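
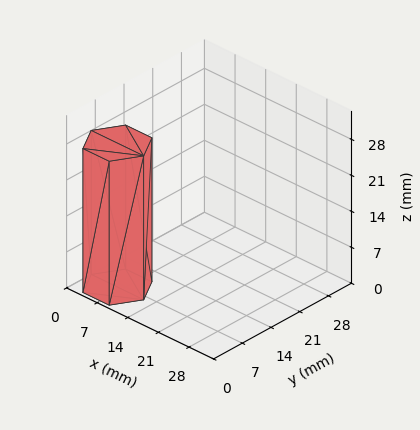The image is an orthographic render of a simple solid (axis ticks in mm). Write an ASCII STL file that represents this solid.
Reading the render: the shape is a regular 6-sided prism (a cylinder approximated with 6 flat sides), circumscribed radius ≈ 6 mm, height ≈ 28 mm (dimensions read to the nearest mm from the axis ticks). For the STL, each face is triangulated and given an outward normal.

solid part
  facet normal 0.0000 0.0000 -1.0000
    outer loop
      vertex 3.0 11.2 0.0
      vertex 9.0 11.2 0.0
      vertex 12.0 6.0 0.0
    endloop
  endfacet
  facet normal 0.0000 0.0000 -1.0000
    outer loop
      vertex 0.0 6.0 0.0
      vertex 3.0 11.2 0.0
      vertex 12.0 6.0 0.0
    endloop
  endfacet
  facet normal 0.0000 0.0000 -1.0000
    outer loop
      vertex 3.0 0.8 0.0
      vertex 0.0 6.0 0.0
      vertex 12.0 6.0 0.0
    endloop
  endfacet
  facet normal 0.0000 0.0000 -1.0000
    outer loop
      vertex 9.0 0.8 0.0
      vertex 3.0 0.8 0.0
      vertex 12.0 6.0 0.0
    endloop
  endfacet
  facet normal 0.0000 0.0000 1.0000
    outer loop
      vertex 12.0 6.0 28.0
      vertex 9.0 11.2 28.0
      vertex 3.0 11.2 28.0
    endloop
  endfacet
  facet normal 0.0000 0.0000 1.0000
    outer loop
      vertex 12.0 6.0 28.0
      vertex 3.0 11.2 28.0
      vertex 0.0 6.0 28.0
    endloop
  endfacet
  facet normal 0.0000 0.0000 1.0000
    outer loop
      vertex 12.0 6.0 28.0
      vertex 0.0 6.0 28.0
      vertex 3.0 0.8 28.0
    endloop
  endfacet
  facet normal 0.0000 0.0000 1.0000
    outer loop
      vertex 12.0 6.0 28.0
      vertex 3.0 0.8 28.0
      vertex 9.0 0.8 28.0
    endloop
  endfacet
  facet normal 0.8662 0.4997 0.0000
    outer loop
      vertex 12.0 6.0 0.0
      vertex 9.0 11.2 0.0
      vertex 9.0 11.2 28.0
    endloop
  endfacet
  facet normal 0.8662 0.4997 0.0000
    outer loop
      vertex 12.0 6.0 0.0
      vertex 9.0 11.2 28.0
      vertex 12.0 6.0 28.0
    endloop
  endfacet
  facet normal 0.0000 1.0000 0.0000
    outer loop
      vertex 9.0 11.2 0.0
      vertex 3.0 11.2 0.0
      vertex 3.0 11.2 28.0
    endloop
  endfacet
  facet normal 0.0000 1.0000 0.0000
    outer loop
      vertex 9.0 11.2 0.0
      vertex 3.0 11.2 28.0
      vertex 9.0 11.2 28.0
    endloop
  endfacet
  facet normal -0.8662 0.4997 0.0000
    outer loop
      vertex 3.0 11.2 0.0
      vertex 0.0 6.0 0.0
      vertex 0.0 6.0 28.0
    endloop
  endfacet
  facet normal -0.8662 0.4997 0.0000
    outer loop
      vertex 3.0 11.2 0.0
      vertex 0.0 6.0 28.0
      vertex 3.0 11.2 28.0
    endloop
  endfacet
  facet normal -0.8662 -0.4997 0.0000
    outer loop
      vertex 0.0 6.0 0.0
      vertex 3.0 0.8 0.0
      vertex 3.0 0.8 28.0
    endloop
  endfacet
  facet normal -0.8662 -0.4997 0.0000
    outer loop
      vertex 0.0 6.0 0.0
      vertex 3.0 0.8 28.0
      vertex 0.0 6.0 28.0
    endloop
  endfacet
  facet normal 0.0000 -1.0000 0.0000
    outer loop
      vertex 3.0 0.8 0.0
      vertex 9.0 0.8 0.0
      vertex 9.0 0.8 28.0
    endloop
  endfacet
  facet normal 0.0000 -1.0000 0.0000
    outer loop
      vertex 3.0 0.8 0.0
      vertex 9.0 0.8 28.0
      vertex 3.0 0.8 28.0
    endloop
  endfacet
  facet normal 0.8662 -0.4997 0.0000
    outer loop
      vertex 9.0 0.8 0.0
      vertex 12.0 6.0 0.0
      vertex 12.0 6.0 28.0
    endloop
  endfacet
  facet normal 0.8662 -0.4997 0.0000
    outer loop
      vertex 9.0 0.8 0.0
      vertex 12.0 6.0 28.0
      vertex 9.0 0.8 28.0
    endloop
  endfacet
endsolid part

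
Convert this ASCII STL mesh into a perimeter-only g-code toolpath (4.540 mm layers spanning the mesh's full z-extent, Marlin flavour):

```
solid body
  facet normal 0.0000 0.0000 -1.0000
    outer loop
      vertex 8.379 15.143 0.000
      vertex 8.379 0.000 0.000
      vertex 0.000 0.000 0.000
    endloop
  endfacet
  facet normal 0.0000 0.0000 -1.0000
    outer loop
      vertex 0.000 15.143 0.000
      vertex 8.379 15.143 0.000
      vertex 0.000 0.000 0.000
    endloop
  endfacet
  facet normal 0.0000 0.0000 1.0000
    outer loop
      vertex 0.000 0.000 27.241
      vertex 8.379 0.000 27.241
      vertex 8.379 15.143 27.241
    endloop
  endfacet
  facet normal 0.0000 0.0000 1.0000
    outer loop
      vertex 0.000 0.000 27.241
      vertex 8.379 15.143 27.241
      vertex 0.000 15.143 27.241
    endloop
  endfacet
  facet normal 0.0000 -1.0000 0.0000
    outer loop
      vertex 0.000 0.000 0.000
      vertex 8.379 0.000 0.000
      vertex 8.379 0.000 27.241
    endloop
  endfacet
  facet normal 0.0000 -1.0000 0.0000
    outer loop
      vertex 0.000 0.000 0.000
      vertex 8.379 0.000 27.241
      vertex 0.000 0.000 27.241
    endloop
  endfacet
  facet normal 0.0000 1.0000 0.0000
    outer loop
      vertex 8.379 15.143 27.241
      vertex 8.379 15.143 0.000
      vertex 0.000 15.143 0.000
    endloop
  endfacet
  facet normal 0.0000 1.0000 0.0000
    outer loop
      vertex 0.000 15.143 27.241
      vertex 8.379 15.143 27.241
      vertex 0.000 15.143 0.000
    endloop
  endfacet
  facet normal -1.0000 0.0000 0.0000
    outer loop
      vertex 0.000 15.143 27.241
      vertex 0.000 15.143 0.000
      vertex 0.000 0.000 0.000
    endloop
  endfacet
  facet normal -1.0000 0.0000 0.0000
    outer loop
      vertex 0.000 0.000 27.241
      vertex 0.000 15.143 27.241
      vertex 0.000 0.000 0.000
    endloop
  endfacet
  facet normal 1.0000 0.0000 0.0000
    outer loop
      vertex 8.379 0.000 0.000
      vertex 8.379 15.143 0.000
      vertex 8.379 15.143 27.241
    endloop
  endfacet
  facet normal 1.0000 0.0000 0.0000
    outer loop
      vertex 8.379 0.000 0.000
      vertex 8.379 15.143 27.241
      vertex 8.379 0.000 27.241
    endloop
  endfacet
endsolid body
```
; perimeter-only toolpath
G21 ; units = mm
G90 ; absolute positioning
G28 ; home
; layer 1
G0 Z4.540
G0 X0.000 Y0.000
G1 X8.379 Y0.000
G1 X8.379 Y15.143
G1 X0.000 Y15.143
G1 X0.000 Y0.000
; layer 2
G0 Z9.080
G0 X0.000 Y0.000
G1 X8.379 Y0.000
G1 X8.379 Y15.143
G1 X0.000 Y15.143
G1 X0.000 Y0.000
; layer 3
G0 Z13.620
G0 X0.000 Y0.000
G1 X8.379 Y0.000
G1 X8.379 Y15.143
G1 X0.000 Y15.143
G1 X0.000 Y0.000
; layer 4
G0 Z18.161
G0 X0.000 Y0.000
G1 X8.379 Y0.000
G1 X8.379 Y15.143
G1 X0.000 Y15.143
G1 X0.000 Y0.000
; layer 5
G0 Z22.701
G0 X0.000 Y0.000
G1 X8.379 Y0.000
G1 X8.379 Y15.143
G1 X0.000 Y15.143
G1 X0.000 Y0.000
; layer 6
G0 Z27.241
G0 X0.000 Y0.000
G1 X8.379 Y0.000
G1 X8.379 Y15.143
G1 X0.000 Y15.143
G1 X0.000 Y0.000
M2 ; end

The solid is a rectangular box, roughly 8.38 × 15.1 mm footprint and 27.2 mm tall. Slicing at Δz = 4.540 mm — 6 equal slices spanning the solid's height, so layer i sits at z = i·h/6 — gives 6 non-empty perimeters. Each is a 4-segment closed polygon; G0 lifts to the layer z and rapids to the start vertex, then G1 traces the edges.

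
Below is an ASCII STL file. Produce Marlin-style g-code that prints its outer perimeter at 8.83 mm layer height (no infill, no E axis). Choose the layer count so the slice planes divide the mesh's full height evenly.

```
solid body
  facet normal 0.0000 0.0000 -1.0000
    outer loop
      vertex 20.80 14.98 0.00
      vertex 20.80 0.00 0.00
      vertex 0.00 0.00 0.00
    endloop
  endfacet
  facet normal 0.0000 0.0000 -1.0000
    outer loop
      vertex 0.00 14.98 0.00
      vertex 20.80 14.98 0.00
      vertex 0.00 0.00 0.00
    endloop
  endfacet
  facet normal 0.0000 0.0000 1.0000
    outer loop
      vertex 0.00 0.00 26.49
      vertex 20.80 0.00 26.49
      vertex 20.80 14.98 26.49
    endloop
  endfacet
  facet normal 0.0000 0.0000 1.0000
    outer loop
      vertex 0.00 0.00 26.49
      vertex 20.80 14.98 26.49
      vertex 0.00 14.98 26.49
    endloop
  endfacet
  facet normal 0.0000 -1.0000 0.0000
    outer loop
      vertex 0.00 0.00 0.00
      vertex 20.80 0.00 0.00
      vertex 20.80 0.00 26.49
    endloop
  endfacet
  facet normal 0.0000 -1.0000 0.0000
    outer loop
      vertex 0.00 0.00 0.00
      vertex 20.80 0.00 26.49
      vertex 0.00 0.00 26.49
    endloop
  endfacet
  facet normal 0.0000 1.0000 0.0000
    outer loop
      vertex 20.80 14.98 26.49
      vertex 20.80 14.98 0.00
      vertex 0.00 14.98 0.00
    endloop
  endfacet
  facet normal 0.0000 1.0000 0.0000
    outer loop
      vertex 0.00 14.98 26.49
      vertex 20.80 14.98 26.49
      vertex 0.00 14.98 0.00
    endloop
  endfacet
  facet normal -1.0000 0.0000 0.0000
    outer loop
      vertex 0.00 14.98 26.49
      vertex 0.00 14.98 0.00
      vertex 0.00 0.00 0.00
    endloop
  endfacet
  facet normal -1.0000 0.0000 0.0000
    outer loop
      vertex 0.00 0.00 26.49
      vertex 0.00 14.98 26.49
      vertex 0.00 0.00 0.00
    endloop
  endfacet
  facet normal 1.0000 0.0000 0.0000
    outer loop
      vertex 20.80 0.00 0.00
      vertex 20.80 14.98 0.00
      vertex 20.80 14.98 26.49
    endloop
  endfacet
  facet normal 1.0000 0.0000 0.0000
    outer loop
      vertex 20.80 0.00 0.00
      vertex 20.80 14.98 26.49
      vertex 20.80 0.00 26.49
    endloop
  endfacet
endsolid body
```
; perimeter-only toolpath
G21 ; units = mm
G90 ; absolute positioning
G28 ; home
; layer 1
G0 Z8.83
G0 X0.00 Y0.00
G1 X20.80 Y0.00
G1 X20.80 Y14.98
G1 X0.00 Y14.98
G1 X0.00 Y0.00
; layer 2
G0 Z17.66
G0 X0.00 Y0.00
G1 X20.80 Y0.00
G1 X20.80 Y14.98
G1 X0.00 Y14.98
G1 X0.00 Y0.00
; layer 3
G0 Z26.49
G0 X0.00 Y0.00
G1 X20.80 Y0.00
G1 X20.80 Y14.98
G1 X0.00 Y14.98
G1 X0.00 Y0.00
M2 ; end

The solid is a rectangular box, roughly 20.8 × 15 mm footprint and 26.5 mm tall. Slicing at Δz = 8.83 mm — 3 equal slices spanning the solid's height, so layer i sits at z = i·h/3 — gives 3 non-empty perimeters. Each is a 4-segment closed polygon; G0 lifts to the layer z and rapids to the start vertex, then G1 traces the edges.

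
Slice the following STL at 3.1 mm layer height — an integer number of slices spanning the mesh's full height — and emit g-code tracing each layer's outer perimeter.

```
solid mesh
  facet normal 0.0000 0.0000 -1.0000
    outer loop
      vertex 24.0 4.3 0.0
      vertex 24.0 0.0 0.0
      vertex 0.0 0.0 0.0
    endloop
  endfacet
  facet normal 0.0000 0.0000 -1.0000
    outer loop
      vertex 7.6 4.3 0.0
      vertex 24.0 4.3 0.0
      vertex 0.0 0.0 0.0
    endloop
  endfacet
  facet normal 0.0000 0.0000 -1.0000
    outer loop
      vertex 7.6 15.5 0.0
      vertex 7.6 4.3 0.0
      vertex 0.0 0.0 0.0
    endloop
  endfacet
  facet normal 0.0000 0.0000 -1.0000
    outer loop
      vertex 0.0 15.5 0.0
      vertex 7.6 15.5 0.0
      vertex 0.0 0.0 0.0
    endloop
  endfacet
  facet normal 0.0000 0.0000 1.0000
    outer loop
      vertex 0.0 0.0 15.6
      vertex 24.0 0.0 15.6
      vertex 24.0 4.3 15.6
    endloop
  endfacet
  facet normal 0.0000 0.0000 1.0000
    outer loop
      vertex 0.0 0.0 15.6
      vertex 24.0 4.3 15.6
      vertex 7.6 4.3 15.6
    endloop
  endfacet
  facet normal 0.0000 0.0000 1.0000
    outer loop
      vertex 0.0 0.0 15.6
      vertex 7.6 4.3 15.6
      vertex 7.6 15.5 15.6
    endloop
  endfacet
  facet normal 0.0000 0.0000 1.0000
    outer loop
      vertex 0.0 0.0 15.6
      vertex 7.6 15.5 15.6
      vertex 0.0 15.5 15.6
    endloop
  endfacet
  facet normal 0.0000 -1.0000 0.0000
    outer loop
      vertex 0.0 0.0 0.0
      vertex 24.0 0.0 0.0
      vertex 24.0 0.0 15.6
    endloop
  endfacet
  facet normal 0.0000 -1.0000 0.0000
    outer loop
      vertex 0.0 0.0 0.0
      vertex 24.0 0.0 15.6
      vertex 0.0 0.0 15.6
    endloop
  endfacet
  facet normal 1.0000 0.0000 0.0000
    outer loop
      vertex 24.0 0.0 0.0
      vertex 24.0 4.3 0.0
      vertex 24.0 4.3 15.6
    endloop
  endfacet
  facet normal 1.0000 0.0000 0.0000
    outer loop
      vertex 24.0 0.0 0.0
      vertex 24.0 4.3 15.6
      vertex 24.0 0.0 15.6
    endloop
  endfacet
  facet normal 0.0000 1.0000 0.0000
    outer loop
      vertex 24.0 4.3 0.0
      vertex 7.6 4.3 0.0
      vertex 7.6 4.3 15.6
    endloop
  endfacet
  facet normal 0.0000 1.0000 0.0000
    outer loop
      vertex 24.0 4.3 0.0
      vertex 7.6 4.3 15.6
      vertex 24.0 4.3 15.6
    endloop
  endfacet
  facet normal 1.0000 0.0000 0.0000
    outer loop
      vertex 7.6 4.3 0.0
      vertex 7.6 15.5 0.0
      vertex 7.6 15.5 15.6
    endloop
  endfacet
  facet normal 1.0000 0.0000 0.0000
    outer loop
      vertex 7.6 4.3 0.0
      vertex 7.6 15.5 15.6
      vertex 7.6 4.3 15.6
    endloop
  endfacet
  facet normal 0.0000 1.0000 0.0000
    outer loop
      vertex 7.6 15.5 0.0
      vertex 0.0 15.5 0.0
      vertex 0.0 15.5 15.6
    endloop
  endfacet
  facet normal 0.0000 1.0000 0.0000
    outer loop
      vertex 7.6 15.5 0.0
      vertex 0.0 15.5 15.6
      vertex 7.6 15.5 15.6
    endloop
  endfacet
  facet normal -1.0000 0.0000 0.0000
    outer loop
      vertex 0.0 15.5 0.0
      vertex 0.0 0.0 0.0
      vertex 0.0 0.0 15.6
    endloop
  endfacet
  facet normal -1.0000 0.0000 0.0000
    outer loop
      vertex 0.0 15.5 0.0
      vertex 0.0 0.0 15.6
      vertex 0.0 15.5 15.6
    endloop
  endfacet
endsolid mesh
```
; perimeter-only toolpath
G21 ; units = mm
G90 ; absolute positioning
G28 ; home
; layer 1
G0 Z3.1
G0 X0.0 Y0.0
G1 X24.0 Y0.0
G1 X24.0 Y4.3
G1 X7.6 Y4.3
G1 X7.6 Y15.5
G1 X0.0 Y15.5
G1 X0.0 Y0.0
; layer 2
G0 Z6.2
G0 X0.0 Y0.0
G1 X24.0 Y0.0
G1 X24.0 Y4.3
G1 X7.6 Y4.3
G1 X7.6 Y15.5
G1 X0.0 Y15.5
G1 X0.0 Y0.0
; layer 3
G0 Z9.4
G0 X0.0 Y0.0
G1 X24.0 Y0.0
G1 X24.0 Y4.3
G1 X7.6 Y4.3
G1 X7.6 Y15.5
G1 X0.0 Y15.5
G1 X0.0 Y0.0
; layer 4
G0 Z12.5
G0 X0.0 Y0.0
G1 X24.0 Y0.0
G1 X24.0 Y4.3
G1 X7.6 Y4.3
G1 X7.6 Y15.5
G1 X0.0 Y15.5
G1 X0.0 Y0.0
; layer 5
G0 Z15.6
G0 X0.0 Y0.0
G1 X24.0 Y0.0
G1 X24.0 Y4.3
G1 X7.6 Y4.3
G1 X7.6 Y15.5
G1 X0.0 Y15.5
G1 X0.0 Y0.0
M2 ; end

The solid is an L-shaped prism: outer 24 × 15.5 mm, arm thicknesses ≈ 4.3 mm (horizontal) and 7.6 mm (vertical), extruded 15.6 mm in z. Slicing at Δz = 3.1 mm — 5 equal slices spanning the solid's height, so layer i sits at z = i·h/5 — gives 5 non-empty perimeters. Each is a 6-segment closed polygon; G0 lifts to the layer z and rapids to the start vertex, then G1 traces the edges.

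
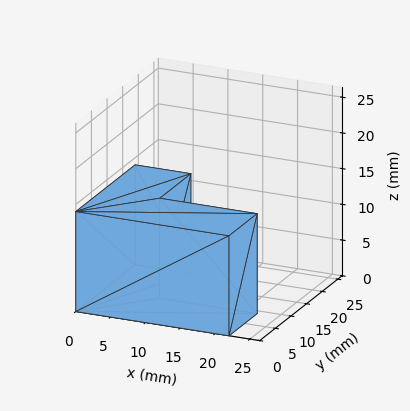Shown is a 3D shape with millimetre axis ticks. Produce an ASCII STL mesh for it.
Reading the render: the shape is an L-shaped prism: outer 22 × 19 mm, arm thicknesses ≈ 9 mm (horizontal) and 8 mm (vertical), extruded 14 mm in z (dimensions read to the nearest mm from the axis ticks). For the STL, each face is triangulated and given an outward normal.

solid part
  facet normal 0.0000 0.0000 -1.0000
    outer loop
      vertex 22.000 9.000 0.000
      vertex 22.000 0.000 0.000
      vertex 0.000 0.000 0.000
    endloop
  endfacet
  facet normal 0.0000 0.0000 -1.0000
    outer loop
      vertex 8.000 9.000 0.000
      vertex 22.000 9.000 0.000
      vertex 0.000 0.000 0.000
    endloop
  endfacet
  facet normal 0.0000 0.0000 -1.0000
    outer loop
      vertex 8.000 19.000 0.000
      vertex 8.000 9.000 0.000
      vertex 0.000 0.000 0.000
    endloop
  endfacet
  facet normal 0.0000 0.0000 -1.0000
    outer loop
      vertex 0.000 19.000 0.000
      vertex 8.000 19.000 0.000
      vertex 0.000 0.000 0.000
    endloop
  endfacet
  facet normal 0.0000 0.0000 1.0000
    outer loop
      vertex 0.000 0.000 14.000
      vertex 22.000 0.000 14.000
      vertex 22.000 9.000 14.000
    endloop
  endfacet
  facet normal 0.0000 0.0000 1.0000
    outer loop
      vertex 0.000 0.000 14.000
      vertex 22.000 9.000 14.000
      vertex 8.000 9.000 14.000
    endloop
  endfacet
  facet normal 0.0000 0.0000 1.0000
    outer loop
      vertex 0.000 0.000 14.000
      vertex 8.000 9.000 14.000
      vertex 8.000 19.000 14.000
    endloop
  endfacet
  facet normal 0.0000 0.0000 1.0000
    outer loop
      vertex 0.000 0.000 14.000
      vertex 8.000 19.000 14.000
      vertex 0.000 19.000 14.000
    endloop
  endfacet
  facet normal 0.0000 -1.0000 0.0000
    outer loop
      vertex 0.000 0.000 0.000
      vertex 22.000 0.000 0.000
      vertex 22.000 0.000 14.000
    endloop
  endfacet
  facet normal 0.0000 -1.0000 0.0000
    outer loop
      vertex 0.000 0.000 0.000
      vertex 22.000 0.000 14.000
      vertex 0.000 0.000 14.000
    endloop
  endfacet
  facet normal 1.0000 0.0000 0.0000
    outer loop
      vertex 22.000 0.000 0.000
      vertex 22.000 9.000 0.000
      vertex 22.000 9.000 14.000
    endloop
  endfacet
  facet normal 1.0000 0.0000 0.0000
    outer loop
      vertex 22.000 0.000 0.000
      vertex 22.000 9.000 14.000
      vertex 22.000 0.000 14.000
    endloop
  endfacet
  facet normal 0.0000 1.0000 0.0000
    outer loop
      vertex 22.000 9.000 0.000
      vertex 8.000 9.000 0.000
      vertex 8.000 9.000 14.000
    endloop
  endfacet
  facet normal 0.0000 1.0000 0.0000
    outer loop
      vertex 22.000 9.000 0.000
      vertex 8.000 9.000 14.000
      vertex 22.000 9.000 14.000
    endloop
  endfacet
  facet normal 1.0000 0.0000 0.0000
    outer loop
      vertex 8.000 9.000 0.000
      vertex 8.000 19.000 0.000
      vertex 8.000 19.000 14.000
    endloop
  endfacet
  facet normal 1.0000 0.0000 0.0000
    outer loop
      vertex 8.000 9.000 0.000
      vertex 8.000 19.000 14.000
      vertex 8.000 9.000 14.000
    endloop
  endfacet
  facet normal 0.0000 1.0000 0.0000
    outer loop
      vertex 8.000 19.000 0.000
      vertex 0.000 19.000 0.000
      vertex 0.000 19.000 14.000
    endloop
  endfacet
  facet normal 0.0000 1.0000 0.0000
    outer loop
      vertex 8.000 19.000 0.000
      vertex 0.000 19.000 14.000
      vertex 8.000 19.000 14.000
    endloop
  endfacet
  facet normal -1.0000 0.0000 0.0000
    outer loop
      vertex 0.000 19.000 0.000
      vertex 0.000 0.000 0.000
      vertex 0.000 0.000 14.000
    endloop
  endfacet
  facet normal -1.0000 0.0000 0.0000
    outer loop
      vertex 0.000 19.000 0.000
      vertex 0.000 0.000 14.000
      vertex 0.000 19.000 14.000
    endloop
  endfacet
endsolid part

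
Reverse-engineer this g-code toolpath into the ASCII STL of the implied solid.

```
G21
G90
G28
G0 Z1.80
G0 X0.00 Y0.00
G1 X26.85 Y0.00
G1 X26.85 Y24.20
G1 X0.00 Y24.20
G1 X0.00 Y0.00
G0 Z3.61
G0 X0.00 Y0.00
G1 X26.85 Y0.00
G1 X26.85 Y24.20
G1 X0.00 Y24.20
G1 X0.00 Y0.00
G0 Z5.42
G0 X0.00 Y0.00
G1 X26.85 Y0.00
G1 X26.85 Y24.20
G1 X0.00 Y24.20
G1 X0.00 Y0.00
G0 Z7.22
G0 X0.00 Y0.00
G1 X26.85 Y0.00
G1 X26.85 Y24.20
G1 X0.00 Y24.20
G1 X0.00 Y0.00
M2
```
solid part
  facet normal 0.0000 0.0000 -1.0000
    outer loop
      vertex 26.85 24.20 0.00
      vertex 26.85 0.00 0.00
      vertex 0.00 0.00 0.00
    endloop
  endfacet
  facet normal 0.0000 0.0000 -1.0000
    outer loop
      vertex 0.00 24.20 0.00
      vertex 26.85 24.20 0.00
      vertex 0.00 0.00 0.00
    endloop
  endfacet
  facet normal 0.0000 0.0000 1.0000
    outer loop
      vertex 0.00 0.00 7.22
      vertex 26.85 0.00 7.22
      vertex 26.85 24.20 7.22
    endloop
  endfacet
  facet normal 0.0000 0.0000 1.0000
    outer loop
      vertex 0.00 0.00 7.22
      vertex 26.85 24.20 7.22
      vertex 0.00 24.20 7.22
    endloop
  endfacet
  facet normal 0.0000 -1.0000 0.0000
    outer loop
      vertex 0.00 0.00 0.00
      vertex 26.85 0.00 0.00
      vertex 26.85 0.00 7.22
    endloop
  endfacet
  facet normal 0.0000 -1.0000 0.0000
    outer loop
      vertex 0.00 0.00 0.00
      vertex 26.85 0.00 7.22
      vertex 0.00 0.00 7.22
    endloop
  endfacet
  facet normal 0.0000 1.0000 0.0000
    outer loop
      vertex 26.85 24.20 7.22
      vertex 26.85 24.20 0.00
      vertex 0.00 24.20 0.00
    endloop
  endfacet
  facet normal 0.0000 1.0000 0.0000
    outer loop
      vertex 0.00 24.20 7.22
      vertex 26.85 24.20 7.22
      vertex 0.00 24.20 0.00
    endloop
  endfacet
  facet normal -1.0000 0.0000 0.0000
    outer loop
      vertex 0.00 24.20 7.22
      vertex 0.00 24.20 0.00
      vertex 0.00 0.00 0.00
    endloop
  endfacet
  facet normal -1.0000 0.0000 0.0000
    outer loop
      vertex 0.00 0.00 7.22
      vertex 0.00 24.20 7.22
      vertex 0.00 0.00 0.00
    endloop
  endfacet
  facet normal 1.0000 0.0000 0.0000
    outer loop
      vertex 26.85 0.00 0.00
      vertex 26.85 24.20 0.00
      vertex 26.85 24.20 7.22
    endloop
  endfacet
  facet normal 1.0000 0.0000 0.0000
    outer loop
      vertex 26.85 0.00 0.00
      vertex 26.85 24.20 7.22
      vertex 26.85 0.00 7.22
    endloop
  endfacet
endsolid part

The G0 Z moves step by Δz≈1.80 mm. Every layer's G1 loop is the same polygon, so the solid is a straight extrusion of it from z=0 to z≈7.22. Closing with flat bottom and top caps and triangulating gives 12 facets — a rectangular box, roughly 26.9 × 24.2 mm footprint and 7.22 mm tall.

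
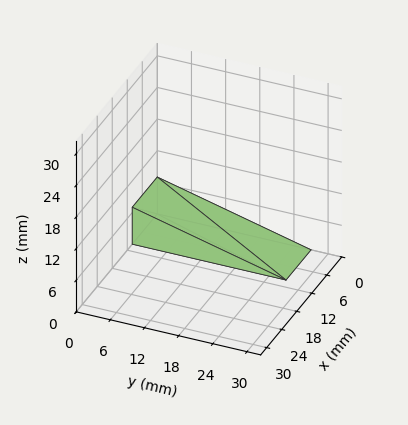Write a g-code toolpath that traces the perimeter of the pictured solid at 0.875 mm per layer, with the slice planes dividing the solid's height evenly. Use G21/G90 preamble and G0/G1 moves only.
Reading the render: the shape is a wedge (ramp): 10 × 27 mm base, rising to 7 mm along the y=0 edge and sloping linearly to z=0 at y=27 (dimensions read to the nearest mm from the axis ticks). For the g-code, the solid's height is divided into equal slices at the stated Δz and each level perimeter traced with G1 moves after a G0 lift.

; perimeter-only toolpath
G21 ; units = mm
G90 ; absolute positioning
G28 ; home
; layer 1
G0 Z0.875
G0 X0.000 Y0.000
G1 X10.000 Y0.000
G1 X10.000 Y23.625
G1 X0.000 Y23.625
G1 X0.000 Y0.000
; layer 2
G0 Z1.750
G0 X0.000 Y0.000
G1 X10.000 Y0.000
G1 X10.000 Y20.250
G1 X0.000 Y20.250
G1 X0.000 Y0.000
; layer 3
G0 Z2.625
G0 X0.000 Y0.000
G1 X10.000 Y0.000
G1 X10.000 Y16.875
G1 X0.000 Y16.875
G1 X0.000 Y0.000
; layer 4
G0 Z3.500
G0 X0.000 Y0.000
G1 X10.000 Y0.000
G1 X10.000 Y13.500
G1 X0.000 Y13.500
G1 X0.000 Y0.000
; layer 5
G0 Z4.375
G0 X0.000 Y0.000
G1 X10.000 Y0.000
G1 X10.000 Y10.125
G1 X0.000 Y10.125
G1 X0.000 Y0.000
; layer 6
G0 Z5.250
G0 X0.000 Y0.000
G1 X10.000 Y0.000
G1 X10.000 Y6.750
G1 X0.000 Y6.750
G1 X0.000 Y0.000
; layer 7
G0 Z6.125
G0 X0.000 Y0.000
G1 X10.000 Y0.000
G1 X10.000 Y3.375
G1 X0.000 Y3.375
G1 X0.000 Y0.000
M2 ; end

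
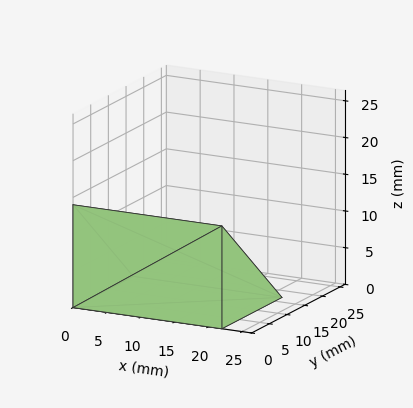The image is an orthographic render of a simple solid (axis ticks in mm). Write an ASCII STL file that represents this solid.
Reading the render: the shape is a wedge (ramp): 22 × 17 mm base, rising to 14 mm along the y=0 edge and sloping linearly to z=0 at y=17 (dimensions read to the nearest mm from the axis ticks). For the STL, each face is triangulated and given an outward normal.

solid part
  facet normal 0.0000 0.0000 -1.0000
    outer loop
      vertex 22.000 17.000 0.000
      vertex 22.000 0.000 0.000
      vertex 0.000 0.000 0.000
    endloop
  endfacet
  facet normal 0.0000 0.0000 -1.0000
    outer loop
      vertex 0.000 17.000 0.000
      vertex 22.000 17.000 0.000
      vertex 0.000 0.000 0.000
    endloop
  endfacet
  facet normal 0.0000 -1.0000 0.0000
    outer loop
      vertex 0.000 0.000 0.000
      vertex 22.000 0.000 0.000
      vertex 22.000 0.000 14.000
    endloop
  endfacet
  facet normal 0.0000 -1.0000 0.0000
    outer loop
      vertex 0.000 0.000 0.000
      vertex 22.000 0.000 14.000
      vertex 0.000 0.000 14.000
    endloop
  endfacet
  facet normal 0.0000 0.6357 0.7719
    outer loop
      vertex 0.000 0.000 14.000
      vertex 22.000 0.000 14.000
      vertex 22.000 17.000 0.000
    endloop
  endfacet
  facet normal 0.0000 0.6357 0.7719
    outer loop
      vertex 0.000 0.000 14.000
      vertex 22.000 17.000 0.000
      vertex 0.000 17.000 0.000
    endloop
  endfacet
  facet normal -1.0000 0.0000 0.0000
    outer loop
      vertex 0.000 0.000 14.000
      vertex 0.000 17.000 0.000
      vertex 0.000 0.000 0.000
    endloop
  endfacet
  facet normal 1.0000 0.0000 0.0000
    outer loop
      vertex 22.000 0.000 0.000
      vertex 22.000 17.000 0.000
      vertex 22.000 0.000 14.000
    endloop
  endfacet
endsolid part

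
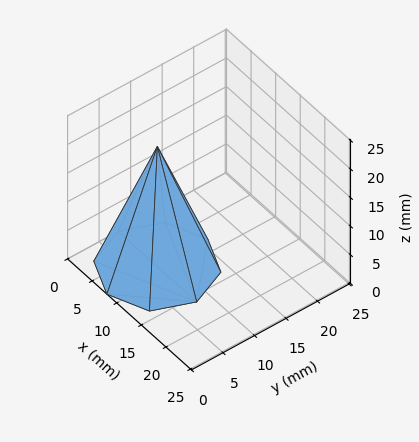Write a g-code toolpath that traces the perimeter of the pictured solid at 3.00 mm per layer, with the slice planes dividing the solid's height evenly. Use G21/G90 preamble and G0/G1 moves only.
Reading the render: the shape is a regular 8-sided pyramid, base circumscribed radius ≈ 8 mm, apex at z ≈ 21 mm (dimensions read to the nearest mm from the axis ticks). For the g-code, the solid's height is divided into equal slices at the stated Δz and each level perimeter traced with G1 moves after a G0 lift.

; perimeter-only toolpath
G21 ; units = mm
G90 ; absolute positioning
G28 ; home
; layer 1
G0 Z3.00
G0 X14.86 Y8.00
G1 X12.85 Y12.85
G1 X8.00 Y14.86
G1 X3.15 Y12.85
G1 X1.14 Y8.00
G1 X3.15 Y3.15
G1 X8.00 Y1.14
G1 X12.85 Y3.15
G1 X14.86 Y8.00
; layer 2
G0 Z6.00
G0 X13.71 Y8.00
G1 X12.04 Y12.04
G1 X8.00 Y13.71
G1 X3.96 Y12.04
G1 X2.29 Y8.00
G1 X3.96 Y3.96
G1 X8.00 Y2.29
G1 X12.04 Y3.96
G1 X13.71 Y8.00
; layer 3
G0 Z9.00
G0 X12.57 Y8.00
G1 X11.23 Y11.23
G1 X8.00 Y12.57
G1 X4.77 Y11.23
G1 X3.43 Y8.00
G1 X4.77 Y4.77
G1 X8.00 Y3.43
G1 X11.23 Y4.77
G1 X12.57 Y8.00
; layer 4
G0 Z12.00
G0 X11.43 Y8.00
G1 X10.43 Y10.43
G1 X8.00 Y11.43
G1 X5.57 Y10.43
G1 X4.57 Y8.00
G1 X5.57 Y5.57
G1 X8.00 Y4.57
G1 X10.43 Y5.57
G1 X11.43 Y8.00
; layer 5
G0 Z15.00
G0 X10.29 Y8.00
G1 X9.62 Y9.62
G1 X8.00 Y10.29
G1 X6.38 Y9.62
G1 X5.71 Y8.00
G1 X6.38 Y6.38
G1 X8.00 Y5.71
G1 X9.62 Y6.38
G1 X10.29 Y8.00
; layer 6
G0 Z18.00
G0 X9.14 Y8.00
G1 X8.81 Y8.81
G1 X8.00 Y9.14
G1 X7.19 Y8.81
G1 X6.86 Y8.00
G1 X7.19 Y7.19
G1 X8.00 Y6.86
G1 X8.81 Y7.19
G1 X9.14 Y8.00
M2 ; end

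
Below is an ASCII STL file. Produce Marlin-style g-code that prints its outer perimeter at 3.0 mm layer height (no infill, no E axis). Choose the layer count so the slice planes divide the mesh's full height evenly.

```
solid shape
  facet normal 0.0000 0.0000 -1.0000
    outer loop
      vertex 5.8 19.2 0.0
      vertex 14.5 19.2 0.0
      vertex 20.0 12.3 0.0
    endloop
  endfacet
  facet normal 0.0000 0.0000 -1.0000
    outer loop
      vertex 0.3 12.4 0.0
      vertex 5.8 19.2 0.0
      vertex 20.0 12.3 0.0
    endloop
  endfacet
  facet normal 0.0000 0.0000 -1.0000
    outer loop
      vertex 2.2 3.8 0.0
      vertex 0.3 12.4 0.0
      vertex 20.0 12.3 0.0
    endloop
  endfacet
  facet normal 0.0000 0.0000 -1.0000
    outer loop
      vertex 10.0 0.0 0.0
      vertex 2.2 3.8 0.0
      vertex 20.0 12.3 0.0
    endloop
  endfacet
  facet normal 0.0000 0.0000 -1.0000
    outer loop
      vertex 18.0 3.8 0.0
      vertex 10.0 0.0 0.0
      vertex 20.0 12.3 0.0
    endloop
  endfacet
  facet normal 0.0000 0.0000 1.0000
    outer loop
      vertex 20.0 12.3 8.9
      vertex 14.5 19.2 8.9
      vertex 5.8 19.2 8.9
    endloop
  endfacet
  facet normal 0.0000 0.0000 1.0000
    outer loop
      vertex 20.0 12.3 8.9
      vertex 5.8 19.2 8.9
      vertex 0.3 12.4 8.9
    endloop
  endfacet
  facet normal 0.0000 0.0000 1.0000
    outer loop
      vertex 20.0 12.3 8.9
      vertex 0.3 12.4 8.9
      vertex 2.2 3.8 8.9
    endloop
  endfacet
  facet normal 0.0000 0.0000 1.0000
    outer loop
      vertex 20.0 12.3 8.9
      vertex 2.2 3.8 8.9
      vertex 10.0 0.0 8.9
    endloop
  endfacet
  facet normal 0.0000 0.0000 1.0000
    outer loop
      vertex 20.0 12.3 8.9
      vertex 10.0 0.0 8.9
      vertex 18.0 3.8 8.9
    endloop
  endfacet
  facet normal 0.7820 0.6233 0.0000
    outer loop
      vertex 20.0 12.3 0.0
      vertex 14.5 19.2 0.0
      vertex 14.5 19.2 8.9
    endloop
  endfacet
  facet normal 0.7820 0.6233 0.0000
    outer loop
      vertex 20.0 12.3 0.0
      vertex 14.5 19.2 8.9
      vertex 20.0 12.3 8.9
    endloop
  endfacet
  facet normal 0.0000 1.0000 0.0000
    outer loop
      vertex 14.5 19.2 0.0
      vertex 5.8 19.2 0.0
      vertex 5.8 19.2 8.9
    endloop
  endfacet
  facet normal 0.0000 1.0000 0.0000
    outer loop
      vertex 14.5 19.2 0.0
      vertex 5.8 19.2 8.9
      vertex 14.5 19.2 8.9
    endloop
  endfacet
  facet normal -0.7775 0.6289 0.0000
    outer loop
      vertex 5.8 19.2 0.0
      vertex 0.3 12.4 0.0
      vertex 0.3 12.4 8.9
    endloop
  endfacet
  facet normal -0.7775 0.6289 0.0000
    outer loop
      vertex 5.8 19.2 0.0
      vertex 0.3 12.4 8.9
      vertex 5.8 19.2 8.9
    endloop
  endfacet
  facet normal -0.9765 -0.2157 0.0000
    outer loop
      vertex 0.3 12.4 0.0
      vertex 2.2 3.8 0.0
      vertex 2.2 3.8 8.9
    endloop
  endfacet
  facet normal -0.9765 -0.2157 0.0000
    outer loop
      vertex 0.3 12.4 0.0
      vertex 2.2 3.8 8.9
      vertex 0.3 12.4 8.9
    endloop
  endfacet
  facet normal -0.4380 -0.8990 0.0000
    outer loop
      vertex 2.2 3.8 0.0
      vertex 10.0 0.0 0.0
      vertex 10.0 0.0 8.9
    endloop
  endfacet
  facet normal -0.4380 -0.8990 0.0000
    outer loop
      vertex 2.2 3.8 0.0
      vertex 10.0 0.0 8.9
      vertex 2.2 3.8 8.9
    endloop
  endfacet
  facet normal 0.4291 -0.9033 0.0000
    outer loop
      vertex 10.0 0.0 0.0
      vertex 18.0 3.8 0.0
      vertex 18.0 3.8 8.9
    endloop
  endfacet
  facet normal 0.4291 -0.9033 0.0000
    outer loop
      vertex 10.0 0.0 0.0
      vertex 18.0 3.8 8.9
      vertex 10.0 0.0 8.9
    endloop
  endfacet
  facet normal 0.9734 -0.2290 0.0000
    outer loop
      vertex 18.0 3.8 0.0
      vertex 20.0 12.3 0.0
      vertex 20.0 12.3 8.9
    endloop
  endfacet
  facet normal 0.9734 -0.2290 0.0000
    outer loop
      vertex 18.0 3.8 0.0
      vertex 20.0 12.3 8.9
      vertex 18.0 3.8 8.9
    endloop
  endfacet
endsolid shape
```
; perimeter-only toolpath
G21 ; units = mm
G90 ; absolute positioning
G28 ; home
; layer 1
G0 Z3.0
G0 X20.0 Y12.3
G1 X14.5 Y19.2
G1 X5.8 Y19.2
G1 X0.3 Y12.4
G1 X2.2 Y3.8
G1 X10.0 Y0.0
G1 X18.0 Y3.8
G1 X20.0 Y12.3
; layer 2
G0 Z5.9
G0 X20.0 Y12.3
G1 X14.5 Y19.2
G1 X5.8 Y19.2
G1 X0.3 Y12.4
G1 X2.2 Y3.8
G1 X10.0 Y0.0
G1 X18.0 Y3.8
G1 X20.0 Y12.3
; layer 3
G0 Z8.9
G0 X20.0 Y12.3
G1 X14.5 Y19.2
G1 X5.8 Y19.2
G1 X0.3 Y12.4
G1 X2.2 Y3.8
G1 X10.0 Y0.0
G1 X18.0 Y3.8
G1 X20.0 Y12.3
M2 ; end

The solid is a regular 7-sided prism (a cylinder approximated with 7 flat sides), circumscribed radius ≈ 10.1 mm, height ≈ 8.9 mm. Slicing at Δz = 3.0 mm — 3 equal slices spanning the solid's height, so layer i sits at z = i·h/3 — gives 3 non-empty perimeters. Each is a 7-segment closed polygon; G0 lifts to the layer z and rapids to the start vertex, then G1 traces the edges.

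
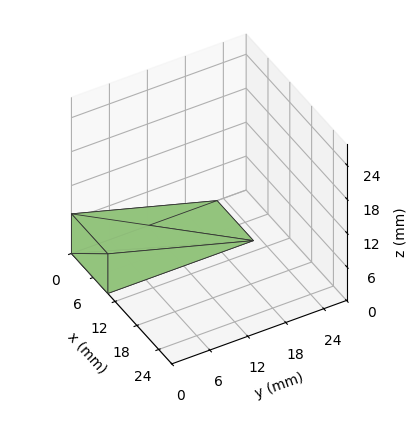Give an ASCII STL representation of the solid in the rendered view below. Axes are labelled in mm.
Reading the render: the shape is a wedge (ramp): 10 × 23 mm base, rising to 7 mm along the y=0 edge and sloping linearly to z=0 at y=23 (dimensions read to the nearest mm from the axis ticks). For the STL, each face is triangulated and given an outward normal.

solid part
  facet normal 0.0000 0.0000 -1.0000
    outer loop
      vertex 10.0 23.0 0.0
      vertex 10.0 0.0 0.0
      vertex 0.0 0.0 0.0
    endloop
  endfacet
  facet normal 0.0000 0.0000 -1.0000
    outer loop
      vertex 0.0 23.0 0.0
      vertex 10.0 23.0 0.0
      vertex 0.0 0.0 0.0
    endloop
  endfacet
  facet normal 0.0000 -1.0000 0.0000
    outer loop
      vertex 0.0 0.0 0.0
      vertex 10.0 0.0 0.0
      vertex 10.0 0.0 7.0
    endloop
  endfacet
  facet normal 0.0000 -1.0000 0.0000
    outer loop
      vertex 0.0 0.0 0.0
      vertex 10.0 0.0 7.0
      vertex 0.0 0.0 7.0
    endloop
  endfacet
  facet normal 0.0000 0.2912 0.9567
    outer loop
      vertex 0.0 0.0 7.0
      vertex 10.0 0.0 7.0
      vertex 10.0 23.0 0.0
    endloop
  endfacet
  facet normal 0.0000 0.2912 0.9567
    outer loop
      vertex 0.0 0.0 7.0
      vertex 10.0 23.0 0.0
      vertex 0.0 23.0 0.0
    endloop
  endfacet
  facet normal -1.0000 0.0000 0.0000
    outer loop
      vertex 0.0 0.0 7.0
      vertex 0.0 23.0 0.0
      vertex 0.0 0.0 0.0
    endloop
  endfacet
  facet normal 1.0000 0.0000 0.0000
    outer loop
      vertex 10.0 0.0 0.0
      vertex 10.0 23.0 0.0
      vertex 10.0 0.0 7.0
    endloop
  endfacet
endsolid part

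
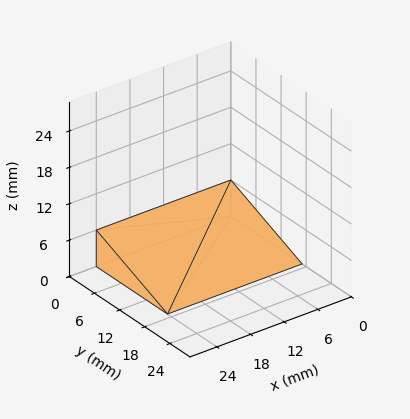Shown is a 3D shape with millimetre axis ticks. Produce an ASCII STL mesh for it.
Reading the render: the shape is a wedge (ramp): 24 × 17 mm base, rising to 6 mm along the y=0 edge and sloping linearly to z=0 at y=17 (dimensions read to the nearest mm from the axis ticks). For the STL, each face is triangulated and given an outward normal.

solid part
  facet normal 0.0000 0.0000 -1.0000
    outer loop
      vertex 24.000 17.000 0.000
      vertex 24.000 0.000 0.000
      vertex 0.000 0.000 0.000
    endloop
  endfacet
  facet normal 0.0000 0.0000 -1.0000
    outer loop
      vertex 0.000 17.000 0.000
      vertex 24.000 17.000 0.000
      vertex 0.000 0.000 0.000
    endloop
  endfacet
  facet normal 0.0000 -1.0000 0.0000
    outer loop
      vertex 0.000 0.000 0.000
      vertex 24.000 0.000 0.000
      vertex 24.000 0.000 6.000
    endloop
  endfacet
  facet normal 0.0000 -1.0000 0.0000
    outer loop
      vertex 0.000 0.000 0.000
      vertex 24.000 0.000 6.000
      vertex 0.000 0.000 6.000
    endloop
  endfacet
  facet normal 0.0000 0.3328 0.9430
    outer loop
      vertex 0.000 0.000 6.000
      vertex 24.000 0.000 6.000
      vertex 24.000 17.000 0.000
    endloop
  endfacet
  facet normal 0.0000 0.3328 0.9430
    outer loop
      vertex 0.000 0.000 6.000
      vertex 24.000 17.000 0.000
      vertex 0.000 17.000 0.000
    endloop
  endfacet
  facet normal -1.0000 0.0000 0.0000
    outer loop
      vertex 0.000 0.000 6.000
      vertex 0.000 17.000 0.000
      vertex 0.000 0.000 0.000
    endloop
  endfacet
  facet normal 1.0000 0.0000 0.0000
    outer loop
      vertex 24.000 0.000 0.000
      vertex 24.000 17.000 0.000
      vertex 24.000 0.000 6.000
    endloop
  endfacet
endsolid part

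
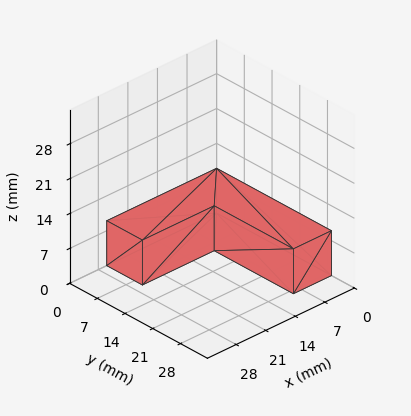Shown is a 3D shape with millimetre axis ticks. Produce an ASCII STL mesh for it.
Reading the render: the shape is an L-shaped prism: outer 26 × 29 mm, arm thicknesses ≈ 9 mm (horizontal) and 9 mm (vertical), extruded 9 mm in z (dimensions read to the nearest mm from the axis ticks). For the STL, each face is triangulated and given an outward normal.

solid part
  facet normal 0.0000 0.0000 -1.0000
    outer loop
      vertex 26.00 9.00 0.00
      vertex 26.00 0.00 0.00
      vertex 0.00 0.00 0.00
    endloop
  endfacet
  facet normal 0.0000 0.0000 -1.0000
    outer loop
      vertex 9.00 9.00 0.00
      vertex 26.00 9.00 0.00
      vertex 0.00 0.00 0.00
    endloop
  endfacet
  facet normal 0.0000 0.0000 -1.0000
    outer loop
      vertex 9.00 29.00 0.00
      vertex 9.00 9.00 0.00
      vertex 0.00 0.00 0.00
    endloop
  endfacet
  facet normal 0.0000 0.0000 -1.0000
    outer loop
      vertex 0.00 29.00 0.00
      vertex 9.00 29.00 0.00
      vertex 0.00 0.00 0.00
    endloop
  endfacet
  facet normal 0.0000 0.0000 1.0000
    outer loop
      vertex 0.00 0.00 9.00
      vertex 26.00 0.00 9.00
      vertex 26.00 9.00 9.00
    endloop
  endfacet
  facet normal 0.0000 0.0000 1.0000
    outer loop
      vertex 0.00 0.00 9.00
      vertex 26.00 9.00 9.00
      vertex 9.00 9.00 9.00
    endloop
  endfacet
  facet normal 0.0000 0.0000 1.0000
    outer loop
      vertex 0.00 0.00 9.00
      vertex 9.00 9.00 9.00
      vertex 9.00 29.00 9.00
    endloop
  endfacet
  facet normal 0.0000 0.0000 1.0000
    outer loop
      vertex 0.00 0.00 9.00
      vertex 9.00 29.00 9.00
      vertex 0.00 29.00 9.00
    endloop
  endfacet
  facet normal 0.0000 -1.0000 0.0000
    outer loop
      vertex 0.00 0.00 0.00
      vertex 26.00 0.00 0.00
      vertex 26.00 0.00 9.00
    endloop
  endfacet
  facet normal 0.0000 -1.0000 0.0000
    outer loop
      vertex 0.00 0.00 0.00
      vertex 26.00 0.00 9.00
      vertex 0.00 0.00 9.00
    endloop
  endfacet
  facet normal 1.0000 0.0000 0.0000
    outer loop
      vertex 26.00 0.00 0.00
      vertex 26.00 9.00 0.00
      vertex 26.00 9.00 9.00
    endloop
  endfacet
  facet normal 1.0000 0.0000 0.0000
    outer loop
      vertex 26.00 0.00 0.00
      vertex 26.00 9.00 9.00
      vertex 26.00 0.00 9.00
    endloop
  endfacet
  facet normal 0.0000 1.0000 0.0000
    outer loop
      vertex 26.00 9.00 0.00
      vertex 9.00 9.00 0.00
      vertex 9.00 9.00 9.00
    endloop
  endfacet
  facet normal 0.0000 1.0000 0.0000
    outer loop
      vertex 26.00 9.00 0.00
      vertex 9.00 9.00 9.00
      vertex 26.00 9.00 9.00
    endloop
  endfacet
  facet normal 1.0000 0.0000 0.0000
    outer loop
      vertex 9.00 9.00 0.00
      vertex 9.00 29.00 0.00
      vertex 9.00 29.00 9.00
    endloop
  endfacet
  facet normal 1.0000 0.0000 0.0000
    outer loop
      vertex 9.00 9.00 0.00
      vertex 9.00 29.00 9.00
      vertex 9.00 9.00 9.00
    endloop
  endfacet
  facet normal 0.0000 1.0000 0.0000
    outer loop
      vertex 9.00 29.00 0.00
      vertex 0.00 29.00 0.00
      vertex 0.00 29.00 9.00
    endloop
  endfacet
  facet normal 0.0000 1.0000 0.0000
    outer loop
      vertex 9.00 29.00 0.00
      vertex 0.00 29.00 9.00
      vertex 9.00 29.00 9.00
    endloop
  endfacet
  facet normal -1.0000 0.0000 0.0000
    outer loop
      vertex 0.00 29.00 0.00
      vertex 0.00 0.00 0.00
      vertex 0.00 0.00 9.00
    endloop
  endfacet
  facet normal -1.0000 0.0000 0.0000
    outer loop
      vertex 0.00 29.00 0.00
      vertex 0.00 0.00 9.00
      vertex 0.00 29.00 9.00
    endloop
  endfacet
endsolid part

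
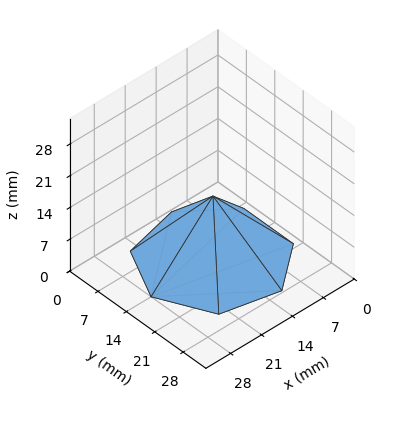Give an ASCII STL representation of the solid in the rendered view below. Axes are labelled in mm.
Reading the render: the shape is a regular 7-sided pyramid, base circumscribed radius ≈ 14 mm, apex at z ≈ 14 mm (dimensions read to the nearest mm from the axis ticks). For the STL, each face is triangulated and given an outward normal.

solid part
  facet normal 0.0000 0.0000 -1.0000
    outer loop
      vertex 10.9 27.6 0.0
      vertex 22.7 24.9 0.0
      vertex 28.0 14.0 0.0
    endloop
  endfacet
  facet normal 0.0000 0.0000 -1.0000
    outer loop
      vertex 1.4 20.1 0.0
      vertex 10.9 27.6 0.0
      vertex 28.0 14.0 0.0
    endloop
  endfacet
  facet normal 0.0000 0.0000 -1.0000
    outer loop
      vertex 1.4 7.9 0.0
      vertex 1.4 20.1 0.0
      vertex 28.0 14.0 0.0
    endloop
  endfacet
  facet normal 0.0000 0.0000 -1.0000
    outer loop
      vertex 10.9 0.4 0.0
      vertex 1.4 7.9 0.0
      vertex 28.0 14.0 0.0
    endloop
  endfacet
  facet normal 0.0000 0.0000 -1.0000
    outer loop
      vertex 22.7 3.1 0.0
      vertex 10.9 0.4 0.0
      vertex 28.0 14.0 0.0
    endloop
  endfacet
  facet normal 0.6687 0.3251 0.6687
    outer loop
      vertex 28.0 14.0 0.0
      vertex 22.7 24.9 0.0
      vertex 14.0 14.0 14.0
    endloop
  endfacet
  facet normal 0.1660 0.7254 0.6680
    outer loop
      vertex 22.7 24.9 0.0
      vertex 10.9 27.6 0.0
      vertex 14.0 14.0 14.0
    endloop
  endfacet
  facet normal -0.4607 0.5835 0.6688
    outer loop
      vertex 10.9 27.6 0.0
      vertex 1.4 20.1 0.0
      vertex 14.0 14.0 14.0
    endloop
  endfacet
  facet normal -0.7433 0.0000 0.6690
    outer loop
      vertex 1.4 20.1 0.0
      vertex 1.4 7.9 0.0
      vertex 14.0 14.0 14.0
    endloop
  endfacet
  facet normal -0.4607 -0.5835 0.6688
    outer loop
      vertex 1.4 7.9 0.0
      vertex 10.9 0.4 0.0
      vertex 14.0 14.0 14.0
    endloop
  endfacet
  facet normal 0.1660 -0.7254 0.6680
    outer loop
      vertex 10.9 0.4 0.0
      vertex 22.7 3.1 0.0
      vertex 14.0 14.0 14.0
    endloop
  endfacet
  facet normal 0.6687 -0.3251 0.6687
    outer loop
      vertex 22.7 3.1 0.0
      vertex 28.0 14.0 0.0
      vertex 14.0 14.0 14.0
    endloop
  endfacet
endsolid part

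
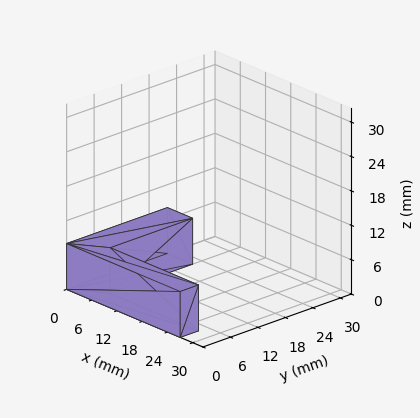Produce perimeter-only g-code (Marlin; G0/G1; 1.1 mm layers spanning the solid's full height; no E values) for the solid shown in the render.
Reading the render: the shape is an L-shaped prism: outer 27 × 22 mm, arm thicknesses ≈ 4 mm (horizontal) and 6 mm (vertical), extruded 8 mm in z (dimensions read to the nearest mm from the axis ticks). For the g-code, the solid's height is divided into equal slices at the stated Δz and each level perimeter traced with G1 moves after a G0 lift.

; perimeter-only toolpath
G21 ; units = mm
G90 ; absolute positioning
G28 ; home
; layer 1
G0 Z1.1
G0 X0.0 Y0.0
G1 X27.0 Y0.0
G1 X27.0 Y4.0
G1 X6.0 Y4.0
G1 X6.0 Y22.0
G1 X0.0 Y22.0
G1 X0.0 Y0.0
; layer 2
G0 Z2.3
G0 X0.0 Y0.0
G1 X27.0 Y0.0
G1 X27.0 Y4.0
G1 X6.0 Y4.0
G1 X6.0 Y22.0
G1 X0.0 Y22.0
G1 X0.0 Y0.0
; layer 3
G0 Z3.4
G0 X0.0 Y0.0
G1 X27.0 Y0.0
G1 X27.0 Y4.0
G1 X6.0 Y4.0
G1 X6.0 Y22.0
G1 X0.0 Y22.0
G1 X0.0 Y0.0
; layer 4
G0 Z4.6
G0 X0.0 Y0.0
G1 X27.0 Y0.0
G1 X27.0 Y4.0
G1 X6.0 Y4.0
G1 X6.0 Y22.0
G1 X0.0 Y22.0
G1 X0.0 Y0.0
; layer 5
G0 Z5.7
G0 X0.0 Y0.0
G1 X27.0 Y0.0
G1 X27.0 Y4.0
G1 X6.0 Y4.0
G1 X6.0 Y22.0
G1 X0.0 Y22.0
G1 X0.0 Y0.0
; layer 6
G0 Z6.9
G0 X0.0 Y0.0
G1 X27.0 Y0.0
G1 X27.0 Y4.0
G1 X6.0 Y4.0
G1 X6.0 Y22.0
G1 X0.0 Y22.0
G1 X0.0 Y0.0
; layer 7
G0 Z8.0
G0 X0.0 Y0.0
G1 X27.0 Y0.0
G1 X27.0 Y4.0
G1 X6.0 Y4.0
G1 X6.0 Y22.0
G1 X0.0 Y22.0
G1 X0.0 Y0.0
M2 ; end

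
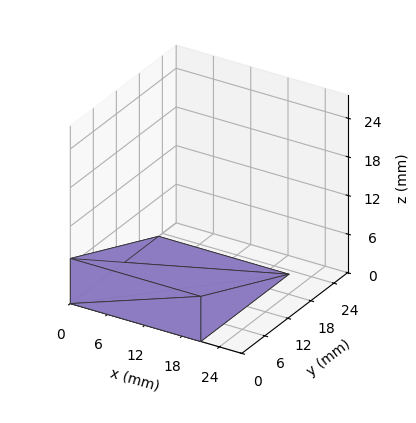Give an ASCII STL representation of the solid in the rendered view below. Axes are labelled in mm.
Reading the render: the shape is a wedge (ramp): 21 × 23 mm base, rising to 7 mm along the y=0 edge and sloping linearly to z=0 at y=23 (dimensions read to the nearest mm from the axis ticks). For the STL, each face is triangulated and given an outward normal.

solid part
  facet normal 0.0000 0.0000 -1.0000
    outer loop
      vertex 21.000 23.000 0.000
      vertex 21.000 0.000 0.000
      vertex 0.000 0.000 0.000
    endloop
  endfacet
  facet normal 0.0000 0.0000 -1.0000
    outer loop
      vertex 0.000 23.000 0.000
      vertex 21.000 23.000 0.000
      vertex 0.000 0.000 0.000
    endloop
  endfacet
  facet normal 0.0000 -1.0000 0.0000
    outer loop
      vertex 0.000 0.000 0.000
      vertex 21.000 0.000 0.000
      vertex 21.000 0.000 7.000
    endloop
  endfacet
  facet normal 0.0000 -1.0000 0.0000
    outer loop
      vertex 0.000 0.000 0.000
      vertex 21.000 0.000 7.000
      vertex 0.000 0.000 7.000
    endloop
  endfacet
  facet normal 0.0000 0.2912 0.9567
    outer loop
      vertex 0.000 0.000 7.000
      vertex 21.000 0.000 7.000
      vertex 21.000 23.000 0.000
    endloop
  endfacet
  facet normal 0.0000 0.2912 0.9567
    outer loop
      vertex 0.000 0.000 7.000
      vertex 21.000 23.000 0.000
      vertex 0.000 23.000 0.000
    endloop
  endfacet
  facet normal -1.0000 0.0000 0.0000
    outer loop
      vertex 0.000 0.000 7.000
      vertex 0.000 23.000 0.000
      vertex 0.000 0.000 0.000
    endloop
  endfacet
  facet normal 1.0000 0.0000 0.0000
    outer loop
      vertex 21.000 0.000 0.000
      vertex 21.000 23.000 0.000
      vertex 21.000 0.000 7.000
    endloop
  endfacet
endsolid part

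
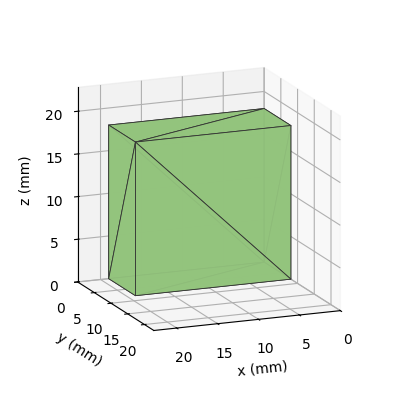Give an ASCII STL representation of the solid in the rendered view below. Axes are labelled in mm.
Reading the render: the shape is a rectangular box, roughly 19 × 8 mm footprint and 18 mm tall (dimensions read to the nearest mm from the axis ticks). For the STL, each face is triangulated and given an outward normal.

solid part
  facet normal 0.0000 0.0000 -1.0000
    outer loop
      vertex 19.000 8.000 0.000
      vertex 19.000 0.000 0.000
      vertex 0.000 0.000 0.000
    endloop
  endfacet
  facet normal 0.0000 0.0000 -1.0000
    outer loop
      vertex 0.000 8.000 0.000
      vertex 19.000 8.000 0.000
      vertex 0.000 0.000 0.000
    endloop
  endfacet
  facet normal 0.0000 0.0000 1.0000
    outer loop
      vertex 0.000 0.000 18.000
      vertex 19.000 0.000 18.000
      vertex 19.000 8.000 18.000
    endloop
  endfacet
  facet normal 0.0000 0.0000 1.0000
    outer loop
      vertex 0.000 0.000 18.000
      vertex 19.000 8.000 18.000
      vertex 0.000 8.000 18.000
    endloop
  endfacet
  facet normal 0.0000 -1.0000 0.0000
    outer loop
      vertex 0.000 0.000 0.000
      vertex 19.000 0.000 0.000
      vertex 19.000 0.000 18.000
    endloop
  endfacet
  facet normal 0.0000 -1.0000 0.0000
    outer loop
      vertex 0.000 0.000 0.000
      vertex 19.000 0.000 18.000
      vertex 0.000 0.000 18.000
    endloop
  endfacet
  facet normal 0.0000 1.0000 0.0000
    outer loop
      vertex 19.000 8.000 18.000
      vertex 19.000 8.000 0.000
      vertex 0.000 8.000 0.000
    endloop
  endfacet
  facet normal 0.0000 1.0000 0.0000
    outer loop
      vertex 0.000 8.000 18.000
      vertex 19.000 8.000 18.000
      vertex 0.000 8.000 0.000
    endloop
  endfacet
  facet normal -1.0000 0.0000 0.0000
    outer loop
      vertex 0.000 8.000 18.000
      vertex 0.000 8.000 0.000
      vertex 0.000 0.000 0.000
    endloop
  endfacet
  facet normal -1.0000 0.0000 0.0000
    outer loop
      vertex 0.000 0.000 18.000
      vertex 0.000 8.000 18.000
      vertex 0.000 0.000 0.000
    endloop
  endfacet
  facet normal 1.0000 0.0000 0.0000
    outer loop
      vertex 19.000 0.000 0.000
      vertex 19.000 8.000 0.000
      vertex 19.000 8.000 18.000
    endloop
  endfacet
  facet normal 1.0000 0.0000 0.0000
    outer loop
      vertex 19.000 0.000 0.000
      vertex 19.000 8.000 18.000
      vertex 19.000 0.000 18.000
    endloop
  endfacet
endsolid part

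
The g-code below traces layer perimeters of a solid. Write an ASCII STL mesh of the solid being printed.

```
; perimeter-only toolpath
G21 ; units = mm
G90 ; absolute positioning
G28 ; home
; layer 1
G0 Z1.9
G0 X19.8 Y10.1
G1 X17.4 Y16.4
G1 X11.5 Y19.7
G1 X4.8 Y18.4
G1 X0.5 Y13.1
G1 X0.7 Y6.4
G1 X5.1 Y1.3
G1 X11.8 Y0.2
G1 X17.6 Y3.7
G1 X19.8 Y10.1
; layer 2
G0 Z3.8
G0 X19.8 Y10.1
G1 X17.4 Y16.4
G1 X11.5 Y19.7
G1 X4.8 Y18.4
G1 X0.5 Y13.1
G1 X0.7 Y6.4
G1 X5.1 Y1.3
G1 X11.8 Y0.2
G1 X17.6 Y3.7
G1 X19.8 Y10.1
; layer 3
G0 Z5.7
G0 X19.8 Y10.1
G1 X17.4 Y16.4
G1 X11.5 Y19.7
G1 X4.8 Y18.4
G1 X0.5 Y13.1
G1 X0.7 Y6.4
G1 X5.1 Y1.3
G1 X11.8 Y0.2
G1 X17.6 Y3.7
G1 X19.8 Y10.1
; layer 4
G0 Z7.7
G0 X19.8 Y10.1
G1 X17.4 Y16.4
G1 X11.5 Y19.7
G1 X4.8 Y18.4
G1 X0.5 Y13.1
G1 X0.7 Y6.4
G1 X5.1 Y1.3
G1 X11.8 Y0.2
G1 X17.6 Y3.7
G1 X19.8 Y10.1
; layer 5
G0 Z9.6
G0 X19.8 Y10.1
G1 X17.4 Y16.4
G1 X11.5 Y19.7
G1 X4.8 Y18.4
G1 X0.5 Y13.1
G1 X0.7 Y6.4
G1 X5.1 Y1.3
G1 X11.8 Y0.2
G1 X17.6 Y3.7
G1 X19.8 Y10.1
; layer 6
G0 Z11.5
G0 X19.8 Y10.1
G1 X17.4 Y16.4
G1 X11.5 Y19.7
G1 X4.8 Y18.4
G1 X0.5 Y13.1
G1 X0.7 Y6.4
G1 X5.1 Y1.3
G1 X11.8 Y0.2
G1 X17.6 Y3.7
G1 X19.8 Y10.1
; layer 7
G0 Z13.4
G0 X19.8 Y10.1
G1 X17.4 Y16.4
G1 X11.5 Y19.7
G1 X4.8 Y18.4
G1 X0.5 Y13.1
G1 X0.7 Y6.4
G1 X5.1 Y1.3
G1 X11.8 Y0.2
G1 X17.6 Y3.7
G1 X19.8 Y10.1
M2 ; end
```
solid part
  facet normal 0.0000 0.0000 -1.0000
    outer loop
      vertex 11.5 19.7 0.0
      vertex 17.4 16.4 0.0
      vertex 19.8 10.1 0.0
    endloop
  endfacet
  facet normal 0.0000 0.0000 -1.0000
    outer loop
      vertex 4.8 18.4 0.0
      vertex 11.5 19.7 0.0
      vertex 19.8 10.1 0.0
    endloop
  endfacet
  facet normal 0.0000 0.0000 -1.0000
    outer loop
      vertex 0.5 13.1 0.0
      vertex 4.8 18.4 0.0
      vertex 19.8 10.1 0.0
    endloop
  endfacet
  facet normal 0.0000 0.0000 -1.0000
    outer loop
      vertex 0.7 6.4 0.0
      vertex 0.5 13.1 0.0
      vertex 19.8 10.1 0.0
    endloop
  endfacet
  facet normal 0.0000 0.0000 -1.0000
    outer loop
      vertex 5.1 1.3 0.0
      vertex 0.7 6.4 0.0
      vertex 19.8 10.1 0.0
    endloop
  endfacet
  facet normal 0.0000 0.0000 -1.0000
    outer loop
      vertex 11.8 0.2 0.0
      vertex 5.1 1.3 0.0
      vertex 19.8 10.1 0.0
    endloop
  endfacet
  facet normal 0.0000 0.0000 -1.0000
    outer loop
      vertex 17.6 3.7 0.0
      vertex 11.8 0.2 0.0
      vertex 19.8 10.1 0.0
    endloop
  endfacet
  facet normal 0.0000 0.0000 1.0000
    outer loop
      vertex 19.8 10.1 13.4
      vertex 17.4 16.4 13.4
      vertex 11.5 19.7 13.4
    endloop
  endfacet
  facet normal 0.0000 0.0000 1.0000
    outer loop
      vertex 19.8 10.1 13.4
      vertex 11.5 19.7 13.4
      vertex 4.8 18.4 13.4
    endloop
  endfacet
  facet normal 0.0000 0.0000 1.0000
    outer loop
      vertex 19.8 10.1 13.4
      vertex 4.8 18.4 13.4
      vertex 0.5 13.1 13.4
    endloop
  endfacet
  facet normal 0.0000 0.0000 1.0000
    outer loop
      vertex 19.8 10.1 13.4
      vertex 0.5 13.1 13.4
      vertex 0.7 6.4 13.4
    endloop
  endfacet
  facet normal 0.0000 0.0000 1.0000
    outer loop
      vertex 19.8 10.1 13.4
      vertex 0.7 6.4 13.4
      vertex 5.1 1.3 13.4
    endloop
  endfacet
  facet normal 0.0000 0.0000 1.0000
    outer loop
      vertex 19.8 10.1 13.4
      vertex 5.1 1.3 13.4
      vertex 11.8 0.2 13.4
    endloop
  endfacet
  facet normal 0.0000 0.0000 1.0000
    outer loop
      vertex 19.8 10.1 13.4
      vertex 11.8 0.2 13.4
      vertex 17.6 3.7 13.4
    endloop
  endfacet
  facet normal 0.9345 0.3560 0.0000
    outer loop
      vertex 19.8 10.1 0.0
      vertex 17.4 16.4 0.0
      vertex 17.4 16.4 13.4
    endloop
  endfacet
  facet normal 0.9345 0.3560 0.0000
    outer loop
      vertex 19.8 10.1 0.0
      vertex 17.4 16.4 13.4
      vertex 19.8 10.1 13.4
    endloop
  endfacet
  facet normal 0.4882 0.8728 0.0000
    outer loop
      vertex 17.4 16.4 0.0
      vertex 11.5 19.7 0.0
      vertex 11.5 19.7 13.4
    endloop
  endfacet
  facet normal 0.4882 0.8728 0.0000
    outer loop
      vertex 17.4 16.4 0.0
      vertex 11.5 19.7 13.4
      vertex 17.4 16.4 13.4
    endloop
  endfacet
  facet normal -0.1905 0.9817 0.0000
    outer loop
      vertex 11.5 19.7 0.0
      vertex 4.8 18.4 0.0
      vertex 4.8 18.4 13.4
    endloop
  endfacet
  facet normal -0.1905 0.9817 0.0000
    outer loop
      vertex 11.5 19.7 0.0
      vertex 4.8 18.4 13.4
      vertex 11.5 19.7 13.4
    endloop
  endfacet
  facet normal -0.7766 0.6300 0.0000
    outer loop
      vertex 4.8 18.4 0.0
      vertex 0.5 13.1 0.0
      vertex 0.5 13.1 13.4
    endloop
  endfacet
  facet normal -0.7766 0.6300 0.0000
    outer loop
      vertex 4.8 18.4 0.0
      vertex 0.5 13.1 13.4
      vertex 4.8 18.4 13.4
    endloop
  endfacet
  facet normal -0.9996 -0.0298 0.0000
    outer loop
      vertex 0.5 13.1 0.0
      vertex 0.7 6.4 0.0
      vertex 0.7 6.4 13.4
    endloop
  endfacet
  facet normal -0.9996 -0.0298 0.0000
    outer loop
      vertex 0.5 13.1 0.0
      vertex 0.7 6.4 13.4
      vertex 0.5 13.1 13.4
    endloop
  endfacet
  facet normal -0.7572 -0.6532 0.0000
    outer loop
      vertex 0.7 6.4 0.0
      vertex 5.1 1.3 0.0
      vertex 5.1 1.3 13.4
    endloop
  endfacet
  facet normal -0.7572 -0.6532 0.0000
    outer loop
      vertex 0.7 6.4 0.0
      vertex 5.1 1.3 13.4
      vertex 0.7 6.4 13.4
    endloop
  endfacet
  facet normal -0.1620 -0.9868 0.0000
    outer loop
      vertex 5.1 1.3 0.0
      vertex 11.8 0.2 0.0
      vertex 11.8 0.2 13.4
    endloop
  endfacet
  facet normal -0.1620 -0.9868 0.0000
    outer loop
      vertex 5.1 1.3 0.0
      vertex 11.8 0.2 13.4
      vertex 5.1 1.3 13.4
    endloop
  endfacet
  facet normal 0.5167 -0.8562 0.0000
    outer loop
      vertex 11.8 0.2 0.0
      vertex 17.6 3.7 0.0
      vertex 17.6 3.7 13.4
    endloop
  endfacet
  facet normal 0.5167 -0.8562 0.0000
    outer loop
      vertex 11.8 0.2 0.0
      vertex 17.6 3.7 13.4
      vertex 11.8 0.2 13.4
    endloop
  endfacet
  facet normal 0.9457 -0.3251 0.0000
    outer loop
      vertex 17.6 3.7 0.0
      vertex 19.8 10.1 0.0
      vertex 19.8 10.1 13.4
    endloop
  endfacet
  facet normal 0.9457 -0.3251 0.0000
    outer loop
      vertex 17.6 3.7 0.0
      vertex 19.8 10.1 13.4
      vertex 17.6 3.7 13.4
    endloop
  endfacet
endsolid part

The G0 Z moves step by Δz≈1.9 mm. Every layer's G1 loop is the same polygon, so the solid is a straight extrusion of it from z=0 to z≈13.4. Closing with flat bottom and top caps and triangulating gives 32 facets — a regular 9-sided prism (a cylinder approximated with 9 flat sides), circumscribed radius ≈ 9.9 mm, height ≈ 13.4 mm.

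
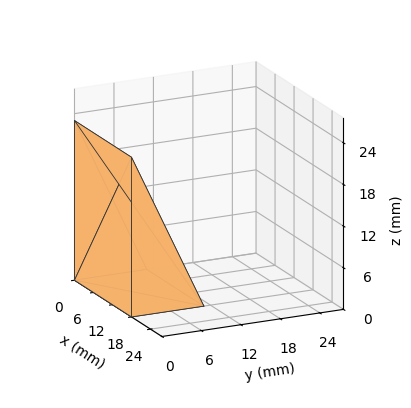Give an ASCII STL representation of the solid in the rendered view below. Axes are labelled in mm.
Reading the render: the shape is a wedge (ramp): 18 × 11 mm base, rising to 23 mm along the y=0 edge and sloping linearly to z=0 at y=11 (dimensions read to the nearest mm from the axis ticks). For the STL, each face is triangulated and given an outward normal.

solid part
  facet normal 0.0000 0.0000 -1.0000
    outer loop
      vertex 18.0 11.0 0.0
      vertex 18.0 0.0 0.0
      vertex 0.0 0.0 0.0
    endloop
  endfacet
  facet normal 0.0000 0.0000 -1.0000
    outer loop
      vertex 0.0 11.0 0.0
      vertex 18.0 11.0 0.0
      vertex 0.0 0.0 0.0
    endloop
  endfacet
  facet normal 0.0000 -1.0000 0.0000
    outer loop
      vertex 0.0 0.0 0.0
      vertex 18.0 0.0 0.0
      vertex 18.0 0.0 23.0
    endloop
  endfacet
  facet normal 0.0000 -1.0000 0.0000
    outer loop
      vertex 0.0 0.0 0.0
      vertex 18.0 0.0 23.0
      vertex 0.0 0.0 23.0
    endloop
  endfacet
  facet normal 0.0000 0.9021 0.4315
    outer loop
      vertex 0.0 0.0 23.0
      vertex 18.0 0.0 23.0
      vertex 18.0 11.0 0.0
    endloop
  endfacet
  facet normal 0.0000 0.9021 0.4315
    outer loop
      vertex 0.0 0.0 23.0
      vertex 18.0 11.0 0.0
      vertex 0.0 11.0 0.0
    endloop
  endfacet
  facet normal -1.0000 0.0000 0.0000
    outer loop
      vertex 0.0 0.0 23.0
      vertex 0.0 11.0 0.0
      vertex 0.0 0.0 0.0
    endloop
  endfacet
  facet normal 1.0000 0.0000 0.0000
    outer loop
      vertex 18.0 0.0 0.0
      vertex 18.0 11.0 0.0
      vertex 18.0 0.0 23.0
    endloop
  endfacet
endsolid part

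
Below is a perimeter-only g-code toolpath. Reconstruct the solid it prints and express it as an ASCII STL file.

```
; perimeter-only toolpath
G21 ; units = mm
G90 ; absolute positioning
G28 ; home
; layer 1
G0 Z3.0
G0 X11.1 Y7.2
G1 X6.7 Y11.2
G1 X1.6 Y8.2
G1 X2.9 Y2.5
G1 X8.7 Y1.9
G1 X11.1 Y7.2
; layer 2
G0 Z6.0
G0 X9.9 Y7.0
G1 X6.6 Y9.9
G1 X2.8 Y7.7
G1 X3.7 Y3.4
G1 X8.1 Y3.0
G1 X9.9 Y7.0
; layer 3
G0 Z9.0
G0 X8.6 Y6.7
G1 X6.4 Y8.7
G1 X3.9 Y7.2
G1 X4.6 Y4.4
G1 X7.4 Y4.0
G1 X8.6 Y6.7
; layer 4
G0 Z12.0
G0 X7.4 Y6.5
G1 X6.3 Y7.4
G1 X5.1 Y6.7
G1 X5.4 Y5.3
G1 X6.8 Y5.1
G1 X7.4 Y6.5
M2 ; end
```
solid part
  facet normal 0.0000 0.0000 -1.0000
    outer loop
      vertex 0.5 8.7 0.0
      vertex 6.8 12.4 0.0
      vertex 12.3 7.5 0.0
    endloop
  endfacet
  facet normal 0.0000 0.0000 -1.0000
    outer loop
      vertex 2.1 1.6 0.0
      vertex 0.5 8.7 0.0
      vertex 12.3 7.5 0.0
    endloop
  endfacet
  facet normal 0.0000 0.0000 -1.0000
    outer loop
      vertex 9.3 0.8 0.0
      vertex 2.1 1.6 0.0
      vertex 12.3 7.5 0.0
    endloop
  endfacet
  facet normal 0.6307 0.7079 0.3178
    outer loop
      vertex 12.3 7.5 0.0
      vertex 6.8 12.4 0.0
      vertex 6.2 6.2 15.0
    endloop
  endfacet
  facet normal -0.4800 0.8173 0.3186
    outer loop
      vertex 6.8 12.4 0.0
      vertex 0.5 8.7 0.0
      vertex 6.2 6.2 15.0
    endloop
  endfacet
  facet normal -0.9253 -0.2085 0.3169
    outer loop
      vertex 0.5 8.7 0.0
      vertex 2.1 1.6 0.0
      vertex 6.2 6.2 15.0
    endloop
  endfacet
  facet normal -0.1047 -0.9424 0.3176
    outer loop
      vertex 2.1 1.6 0.0
      vertex 9.3 0.8 0.0
      vertex 6.2 6.2 15.0
    endloop
  endfacet
  facet normal 0.8652 -0.3874 0.3183
    outer loop
      vertex 9.3 0.8 0.0
      vertex 12.3 7.5 0.0
      vertex 6.2 6.2 15.0
    endloop
  endfacet
endsolid part

The G0 Z moves step by Δz≈3.0 mm. The G1 loops shrink linearly with z, so the solid tapers from its base footprint up to z≈15. Closing with a flat bottom cap and the tapered top and triangulating gives 8 facets — a regular 5-sided pyramid, base circumscribed radius ≈ 6.2 mm, apex at z ≈ 15 mm.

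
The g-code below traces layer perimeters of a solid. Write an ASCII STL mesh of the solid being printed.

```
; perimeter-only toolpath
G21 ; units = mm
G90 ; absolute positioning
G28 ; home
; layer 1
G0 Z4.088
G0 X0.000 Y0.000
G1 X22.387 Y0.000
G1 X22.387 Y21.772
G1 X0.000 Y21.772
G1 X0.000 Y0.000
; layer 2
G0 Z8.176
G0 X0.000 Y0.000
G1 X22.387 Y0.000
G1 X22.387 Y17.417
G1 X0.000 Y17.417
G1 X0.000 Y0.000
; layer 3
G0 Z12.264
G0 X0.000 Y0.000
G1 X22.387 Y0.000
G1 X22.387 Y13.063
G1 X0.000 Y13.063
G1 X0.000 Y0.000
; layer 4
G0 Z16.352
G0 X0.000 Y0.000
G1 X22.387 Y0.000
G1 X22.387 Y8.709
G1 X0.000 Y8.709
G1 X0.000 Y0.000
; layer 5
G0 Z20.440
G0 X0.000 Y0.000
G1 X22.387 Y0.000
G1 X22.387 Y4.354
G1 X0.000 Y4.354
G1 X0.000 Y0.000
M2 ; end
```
solid part
  facet normal 0.0000 0.0000 -1.0000
    outer loop
      vertex 22.387 26.126 0.000
      vertex 22.387 0.000 0.000
      vertex 0.000 0.000 0.000
    endloop
  endfacet
  facet normal 0.0000 0.0000 -1.0000
    outer loop
      vertex 0.000 26.126 0.000
      vertex 22.387 26.126 0.000
      vertex 0.000 0.000 0.000
    endloop
  endfacet
  facet normal 0.0000 -1.0000 0.0000
    outer loop
      vertex 0.000 0.000 0.000
      vertex 22.387 0.000 0.000
      vertex 22.387 0.000 24.528
    endloop
  endfacet
  facet normal 0.0000 -1.0000 0.0000
    outer loop
      vertex 0.000 0.000 0.000
      vertex 22.387 0.000 24.528
      vertex 0.000 0.000 24.528
    endloop
  endfacet
  facet normal 0.0000 0.6845 0.7291
    outer loop
      vertex 0.000 0.000 24.528
      vertex 22.387 0.000 24.528
      vertex 22.387 26.126 0.000
    endloop
  endfacet
  facet normal 0.0000 0.6845 0.7291
    outer loop
      vertex 0.000 0.000 24.528
      vertex 22.387 26.126 0.000
      vertex 0.000 26.126 0.000
    endloop
  endfacet
  facet normal -1.0000 0.0000 0.0000
    outer loop
      vertex 0.000 0.000 24.528
      vertex 0.000 26.126 0.000
      vertex 0.000 0.000 0.000
    endloop
  endfacet
  facet normal 1.0000 0.0000 0.0000
    outer loop
      vertex 22.387 0.000 0.000
      vertex 22.387 26.126 0.000
      vertex 22.387 0.000 24.528
    endloop
  endfacet
endsolid part

The G0 Z moves step by Δz≈4.088 mm. The G1 loops shrink linearly with z, so the solid tapers from its base footprint up to z≈24.5. Closing with a flat bottom cap and the tapered top and triangulating gives 8 facets — a wedge (ramp): 22.4 × 26.1 mm base, rising to 24.5 mm along the y=0 edge and sloping linearly to z=0 at y=26.1.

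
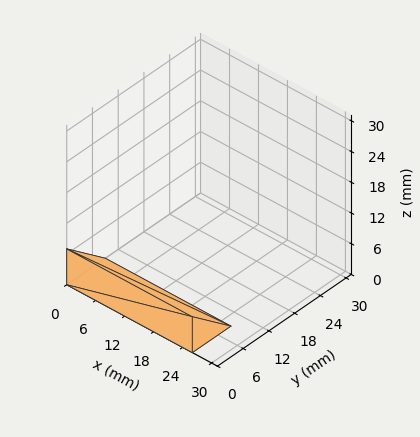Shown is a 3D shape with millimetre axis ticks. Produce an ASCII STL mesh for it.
Reading the render: the shape is a wedge (ramp): 26 × 9 mm base, rising to 7 mm along the y=0 edge and sloping linearly to z=0 at y=9 (dimensions read to the nearest mm from the axis ticks). For the STL, each face is triangulated and given an outward normal.

solid part
  facet normal 0.0000 0.0000 -1.0000
    outer loop
      vertex 26.000 9.000 0.000
      vertex 26.000 0.000 0.000
      vertex 0.000 0.000 0.000
    endloop
  endfacet
  facet normal 0.0000 0.0000 -1.0000
    outer loop
      vertex 0.000 9.000 0.000
      vertex 26.000 9.000 0.000
      vertex 0.000 0.000 0.000
    endloop
  endfacet
  facet normal 0.0000 -1.0000 0.0000
    outer loop
      vertex 0.000 0.000 0.000
      vertex 26.000 0.000 0.000
      vertex 26.000 0.000 7.000
    endloop
  endfacet
  facet normal 0.0000 -1.0000 0.0000
    outer loop
      vertex 0.000 0.000 0.000
      vertex 26.000 0.000 7.000
      vertex 0.000 0.000 7.000
    endloop
  endfacet
  facet normal 0.0000 0.6139 0.7894
    outer loop
      vertex 0.000 0.000 7.000
      vertex 26.000 0.000 7.000
      vertex 26.000 9.000 0.000
    endloop
  endfacet
  facet normal 0.0000 0.6139 0.7894
    outer loop
      vertex 0.000 0.000 7.000
      vertex 26.000 9.000 0.000
      vertex 0.000 9.000 0.000
    endloop
  endfacet
  facet normal -1.0000 0.0000 0.0000
    outer loop
      vertex 0.000 0.000 7.000
      vertex 0.000 9.000 0.000
      vertex 0.000 0.000 0.000
    endloop
  endfacet
  facet normal 1.0000 0.0000 0.0000
    outer loop
      vertex 26.000 0.000 0.000
      vertex 26.000 9.000 0.000
      vertex 26.000 0.000 7.000
    endloop
  endfacet
endsolid part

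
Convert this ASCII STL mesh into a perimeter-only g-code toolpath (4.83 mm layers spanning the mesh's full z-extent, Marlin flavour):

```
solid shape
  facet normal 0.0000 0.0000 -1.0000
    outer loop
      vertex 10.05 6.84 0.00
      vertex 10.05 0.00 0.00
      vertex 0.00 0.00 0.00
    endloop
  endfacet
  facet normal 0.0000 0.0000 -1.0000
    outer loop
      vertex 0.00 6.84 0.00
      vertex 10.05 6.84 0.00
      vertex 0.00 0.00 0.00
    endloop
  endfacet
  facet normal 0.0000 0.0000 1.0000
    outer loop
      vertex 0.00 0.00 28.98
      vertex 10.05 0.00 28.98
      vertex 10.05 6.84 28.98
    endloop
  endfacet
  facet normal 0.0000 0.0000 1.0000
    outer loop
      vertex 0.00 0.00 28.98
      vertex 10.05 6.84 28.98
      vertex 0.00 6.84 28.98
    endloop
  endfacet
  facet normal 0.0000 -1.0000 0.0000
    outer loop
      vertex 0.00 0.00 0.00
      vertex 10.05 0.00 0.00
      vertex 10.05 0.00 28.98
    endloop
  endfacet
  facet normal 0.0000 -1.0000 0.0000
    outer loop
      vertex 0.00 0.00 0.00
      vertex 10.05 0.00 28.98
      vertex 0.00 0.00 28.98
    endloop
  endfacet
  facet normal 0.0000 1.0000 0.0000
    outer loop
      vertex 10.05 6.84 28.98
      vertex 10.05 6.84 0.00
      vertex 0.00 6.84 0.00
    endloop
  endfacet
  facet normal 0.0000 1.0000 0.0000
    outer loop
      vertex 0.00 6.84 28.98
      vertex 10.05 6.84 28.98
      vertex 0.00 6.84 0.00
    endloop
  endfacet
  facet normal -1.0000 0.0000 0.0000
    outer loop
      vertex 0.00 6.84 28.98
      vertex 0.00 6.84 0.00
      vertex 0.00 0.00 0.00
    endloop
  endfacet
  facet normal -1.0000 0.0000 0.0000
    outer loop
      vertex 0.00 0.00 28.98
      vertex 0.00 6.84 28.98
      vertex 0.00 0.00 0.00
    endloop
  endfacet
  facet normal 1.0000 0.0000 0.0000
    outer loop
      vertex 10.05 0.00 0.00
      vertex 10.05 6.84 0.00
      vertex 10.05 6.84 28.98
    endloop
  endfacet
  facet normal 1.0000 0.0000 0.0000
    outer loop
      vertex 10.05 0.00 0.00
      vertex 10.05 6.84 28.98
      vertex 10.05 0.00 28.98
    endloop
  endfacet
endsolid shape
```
; perimeter-only toolpath
G21 ; units = mm
G90 ; absolute positioning
G28 ; home
; layer 1
G0 Z4.83
G0 X0.00 Y0.00
G1 X10.05 Y0.00
G1 X10.05 Y6.84
G1 X0.00 Y6.84
G1 X0.00 Y0.00
; layer 2
G0 Z9.66
G0 X0.00 Y0.00
G1 X10.05 Y0.00
G1 X10.05 Y6.84
G1 X0.00 Y6.84
G1 X0.00 Y0.00
; layer 3
G0 Z14.49
G0 X0.00 Y0.00
G1 X10.05 Y0.00
G1 X10.05 Y6.84
G1 X0.00 Y6.84
G1 X0.00 Y0.00
; layer 4
G0 Z19.32
G0 X0.00 Y0.00
G1 X10.05 Y0.00
G1 X10.05 Y6.84
G1 X0.00 Y6.84
G1 X0.00 Y0.00
; layer 5
G0 Z24.15
G0 X0.00 Y0.00
G1 X10.05 Y0.00
G1 X10.05 Y6.84
G1 X0.00 Y6.84
G1 X0.00 Y0.00
; layer 6
G0 Z28.98
G0 X0.00 Y0.00
G1 X10.05 Y0.00
G1 X10.05 Y6.84
G1 X0.00 Y6.84
G1 X0.00 Y0.00
M2 ; end

The solid is a rectangular box, roughly 10.1 × 6.84 mm footprint and 29 mm tall. Slicing at Δz = 4.83 mm — 6 equal slices spanning the solid's height, so layer i sits at z = i·h/6 — gives 6 non-empty perimeters. Each is a 4-segment closed polygon; G0 lifts to the layer z and rapids to the start vertex, then G1 traces the edges.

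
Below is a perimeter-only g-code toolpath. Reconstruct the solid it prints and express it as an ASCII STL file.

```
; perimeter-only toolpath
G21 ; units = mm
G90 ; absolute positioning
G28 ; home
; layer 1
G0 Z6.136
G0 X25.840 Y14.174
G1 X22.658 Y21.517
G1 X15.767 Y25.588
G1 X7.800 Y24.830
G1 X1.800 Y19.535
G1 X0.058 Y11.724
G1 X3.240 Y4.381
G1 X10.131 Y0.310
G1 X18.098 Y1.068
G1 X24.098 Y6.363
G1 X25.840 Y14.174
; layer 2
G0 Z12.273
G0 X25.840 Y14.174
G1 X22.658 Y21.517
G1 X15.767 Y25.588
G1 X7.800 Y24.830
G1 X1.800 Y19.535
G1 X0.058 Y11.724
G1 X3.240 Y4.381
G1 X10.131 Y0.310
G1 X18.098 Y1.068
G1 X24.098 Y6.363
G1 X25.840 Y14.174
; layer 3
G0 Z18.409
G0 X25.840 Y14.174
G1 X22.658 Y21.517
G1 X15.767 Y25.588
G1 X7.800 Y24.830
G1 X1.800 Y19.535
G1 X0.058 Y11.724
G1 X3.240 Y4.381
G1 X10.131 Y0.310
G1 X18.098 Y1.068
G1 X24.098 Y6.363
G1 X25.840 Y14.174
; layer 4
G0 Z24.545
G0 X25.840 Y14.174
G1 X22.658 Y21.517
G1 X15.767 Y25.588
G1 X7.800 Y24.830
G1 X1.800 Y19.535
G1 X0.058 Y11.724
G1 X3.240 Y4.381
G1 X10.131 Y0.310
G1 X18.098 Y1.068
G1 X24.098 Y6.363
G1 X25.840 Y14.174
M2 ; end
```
solid part
  facet normal 0.0000 0.0000 -1.0000
    outer loop
      vertex 15.767 25.588 0.000
      vertex 22.658 21.517 0.000
      vertex 25.840 14.174 0.000
    endloop
  endfacet
  facet normal 0.0000 0.0000 -1.0000
    outer loop
      vertex 7.800 24.830 0.000
      vertex 15.767 25.588 0.000
      vertex 25.840 14.174 0.000
    endloop
  endfacet
  facet normal 0.0000 0.0000 -1.0000
    outer loop
      vertex 1.800 19.535 0.000
      vertex 7.800 24.830 0.000
      vertex 25.840 14.174 0.000
    endloop
  endfacet
  facet normal 0.0000 0.0000 -1.0000
    outer loop
      vertex 0.058 11.724 0.000
      vertex 1.800 19.535 0.000
      vertex 25.840 14.174 0.000
    endloop
  endfacet
  facet normal 0.0000 0.0000 -1.0000
    outer loop
      vertex 3.240 4.381 0.000
      vertex 0.058 11.724 0.000
      vertex 25.840 14.174 0.000
    endloop
  endfacet
  facet normal 0.0000 0.0000 -1.0000
    outer loop
      vertex 10.131 0.310 0.000
      vertex 3.240 4.381 0.000
      vertex 25.840 14.174 0.000
    endloop
  endfacet
  facet normal 0.0000 0.0000 -1.0000
    outer loop
      vertex 18.098 1.068 0.000
      vertex 10.131 0.310 0.000
      vertex 25.840 14.174 0.000
    endloop
  endfacet
  facet normal 0.0000 0.0000 -1.0000
    outer loop
      vertex 24.098 6.363 0.000
      vertex 18.098 1.068 0.000
      vertex 25.840 14.174 0.000
    endloop
  endfacet
  facet normal 0.0000 0.0000 1.0000
    outer loop
      vertex 25.840 14.174 24.545
      vertex 22.658 21.517 24.545
      vertex 15.767 25.588 24.545
    endloop
  endfacet
  facet normal 0.0000 0.0000 1.0000
    outer loop
      vertex 25.840 14.174 24.545
      vertex 15.767 25.588 24.545
      vertex 7.800 24.830 24.545
    endloop
  endfacet
  facet normal 0.0000 0.0000 1.0000
    outer loop
      vertex 25.840 14.174 24.545
      vertex 7.800 24.830 24.545
      vertex 1.800 19.535 24.545
    endloop
  endfacet
  facet normal 0.0000 0.0000 1.0000
    outer loop
      vertex 25.840 14.174 24.545
      vertex 1.800 19.535 24.545
      vertex 0.058 11.724 24.545
    endloop
  endfacet
  facet normal 0.0000 0.0000 1.0000
    outer loop
      vertex 25.840 14.174 24.545
      vertex 0.058 11.724 24.545
      vertex 3.240 4.381 24.545
    endloop
  endfacet
  facet normal 0.0000 0.0000 1.0000
    outer loop
      vertex 25.840 14.174 24.545
      vertex 3.240 4.381 24.545
      vertex 10.131 0.310 24.545
    endloop
  endfacet
  facet normal 0.0000 0.0000 1.0000
    outer loop
      vertex 25.840 14.174 24.545
      vertex 10.131 0.310 24.545
      vertex 18.098 1.068 24.545
    endloop
  endfacet
  facet normal 0.0000 0.0000 1.0000
    outer loop
      vertex 25.840 14.174 24.545
      vertex 18.098 1.068 24.545
      vertex 24.098 6.363 24.545
    endloop
  endfacet
  facet normal 0.9176 0.3976 0.0000
    outer loop
      vertex 25.840 14.174 0.000
      vertex 22.658 21.517 0.000
      vertex 22.658 21.517 24.545
    endloop
  endfacet
  facet normal 0.9176 0.3976 0.0000
    outer loop
      vertex 25.840 14.174 0.000
      vertex 22.658 21.517 24.545
      vertex 25.840 14.174 24.545
    endloop
  endfacet
  facet normal 0.5086 0.8610 0.0000
    outer loop
      vertex 22.658 21.517 0.000
      vertex 15.767 25.588 0.000
      vertex 15.767 25.588 24.545
    endloop
  endfacet
  facet normal 0.5086 0.8610 0.0000
    outer loop
      vertex 22.658 21.517 0.000
      vertex 15.767 25.588 24.545
      vertex 22.658 21.517 24.545
    endloop
  endfacet
  facet normal -0.0947 0.9955 0.0000
    outer loop
      vertex 15.767 25.588 0.000
      vertex 7.800 24.830 0.000
      vertex 7.800 24.830 24.545
    endloop
  endfacet
  facet normal -0.0947 0.9955 0.0000
    outer loop
      vertex 15.767 25.588 0.000
      vertex 7.800 24.830 24.545
      vertex 15.767 25.588 24.545
    endloop
  endfacet
  facet normal -0.6617 0.7498 0.0000
    outer loop
      vertex 7.800 24.830 0.000
      vertex 1.800 19.535 0.000
      vertex 1.800 19.535 24.545
    endloop
  endfacet
  facet normal -0.6617 0.7498 0.0000
    outer loop
      vertex 7.800 24.830 0.000
      vertex 1.800 19.535 24.545
      vertex 7.800 24.830 24.545
    endloop
  endfacet
  facet normal -0.9760 0.2177 0.0000
    outer loop
      vertex 1.800 19.535 0.000
      vertex 0.058 11.724 0.000
      vertex 0.058 11.724 24.545
    endloop
  endfacet
  facet normal -0.9760 0.2177 0.0000
    outer loop
      vertex 1.800 19.535 0.000
      vertex 0.058 11.724 24.545
      vertex 1.800 19.535 24.545
    endloop
  endfacet
  facet normal -0.9176 -0.3976 0.0000
    outer loop
      vertex 0.058 11.724 0.000
      vertex 3.240 4.381 0.000
      vertex 3.240 4.381 24.545
    endloop
  endfacet
  facet normal -0.9176 -0.3976 0.0000
    outer loop
      vertex 0.058 11.724 0.000
      vertex 3.240 4.381 24.545
      vertex 0.058 11.724 24.545
    endloop
  endfacet
  facet normal -0.5086 -0.8610 0.0000
    outer loop
      vertex 3.240 4.381 0.000
      vertex 10.131 0.310 0.000
      vertex 10.131 0.310 24.545
    endloop
  endfacet
  facet normal -0.5086 -0.8610 0.0000
    outer loop
      vertex 3.240 4.381 0.000
      vertex 10.131 0.310 24.545
      vertex 3.240 4.381 24.545
    endloop
  endfacet
  facet normal 0.0947 -0.9955 0.0000
    outer loop
      vertex 10.131 0.310 0.000
      vertex 18.098 1.068 0.000
      vertex 18.098 1.068 24.545
    endloop
  endfacet
  facet normal 0.0947 -0.9955 0.0000
    outer loop
      vertex 10.131 0.310 0.000
      vertex 18.098 1.068 24.545
      vertex 10.131 0.310 24.545
    endloop
  endfacet
  facet normal 0.6617 -0.7498 0.0000
    outer loop
      vertex 18.098 1.068 0.000
      vertex 24.098 6.363 0.000
      vertex 24.098 6.363 24.545
    endloop
  endfacet
  facet normal 0.6617 -0.7498 0.0000
    outer loop
      vertex 18.098 1.068 0.000
      vertex 24.098 6.363 24.545
      vertex 18.098 1.068 24.545
    endloop
  endfacet
  facet normal 0.9760 -0.2177 0.0000
    outer loop
      vertex 24.098 6.363 0.000
      vertex 25.840 14.174 0.000
      vertex 25.840 14.174 24.545
    endloop
  endfacet
  facet normal 0.9760 -0.2177 0.0000
    outer loop
      vertex 24.098 6.363 0.000
      vertex 25.840 14.174 24.545
      vertex 24.098 6.363 24.545
    endloop
  endfacet
endsolid part

The G0 Z moves step by Δz≈6.136 mm. Every layer's G1 loop is the same polygon, so the solid is a straight extrusion of it from z=0 to z≈24.5. Closing with flat bottom and top caps and triangulating gives 36 facets — a regular 10-sided prism (a cylinder approximated with 10 flat sides), circumscribed radius ≈ 12.9 mm, height ≈ 24.5 mm.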